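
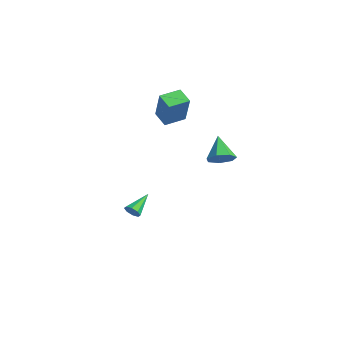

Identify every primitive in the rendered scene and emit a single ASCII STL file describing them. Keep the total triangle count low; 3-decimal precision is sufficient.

solid 
facet normal 0.392 -0.804 -0.447
outer loop
vertex -3.263 -0.037 -3.367
vertex -3.506 0.107 -3.839
vertex -3.02 0.213 -3.603
endloop
endfacet
facet normal 0.569 0.200 0.798
outer loop
vertex -3.263 -0.037 -3.367
vertex -3.02 0.213 -3.603
vertex -4.154 1.433 -3.101
endloop
endfacet
facet normal 0.393 -0.803 -0.448
outer loop
vertex -3.02 0.213 -3.603
vertex -3.506 0.107 -3.839
vertex -3.062 0.401 -3.977
endloop
endfacet
facet normal 0.758 0.613 0.223
outer loop
vertex -3.02 0.213 -3.603
vertex -3.062 0.401 -3.977
vertex -4.154 1.433 -3.101
endloop
endfacet
facet normal 0.393 -0.804 -0.446
outer loop
vertex -3.062 0.401 -3.977
vertex -3.506 0.107 -3.839
vertex -3.363 0.417 -4.271
endloop
endfacet
facet normal 0.437 0.804 -0.403
outer loop
vertex -3.062 0.401 -3.977
vertex -3.363 0.417 -4.271
vertex -4.154 1.433 -3.101
endloop
endfacet
facet normal 0.391 -0.804 -0.448
outer loop
vertex -3.363 0.417 -4.271
vertex -3.506 0.107 -3.839
vertex -3.748 0.252 -4.311
endloop
endfacet
facet normal -0.210 0.664 -0.718
outer loop
vertex -3.363 0.417 -4.271
vertex -3.748 0.252 -4.311
vertex -4.154 1.433 -3.101
endloop
endfacet
facet normal 0.394 -0.803 -0.448
outer loop
vertex -3.748 0.252 -4.311
vertex -3.506 0.107 -3.839
vertex -3.991 0.001 -4.075
endloop
endfacet
facet normal -0.800 0.272 -0.534
outer loop
vertex -3.748 0.252 -4.311
vertex -3.991 0.001 -4.075
vertex -4.154 1.433 -3.101
endloop
endfacet
facet normal 0.393 -0.803 -0.448
outer loop
vertex -3.991 0.001 -4.075
vertex -3.506 0.107 -3.839
vertex -3.949 -0.187 -3.701
endloop
endfacet
facet normal -0.989 -0.140 0.041
outer loop
vertex -3.991 0.001 -4.075
vertex -3.949 -0.187 -3.701
vertex -4.154 1.433 -3.101
endloop
endfacet
facet normal 0.393 -0.803 -0.448
outer loop
vertex -3.949 -0.187 -3.701
vertex -3.506 0.107 -3.839
vertex -3.648 -0.203 -3.408
endloop
endfacet
facet normal -0.667 -0.332 0.667
outer loop
vertex -3.949 -0.187 -3.701
vertex -3.648 -0.203 -3.408
vertex -4.154 1.433 -3.101
endloop
endfacet
facet normal 0.394 -0.803 -0.448
outer loop
vertex -3.648 -0.203 -3.408
vertex -3.506 0.107 -3.839
vertex -3.263 -0.037 -3.367
endloop
endfacet
facet normal -0.022 -0.191 0.981
outer loop
vertex -3.648 -0.203 -3.408
vertex -3.263 -0.037 -3.367
vertex -4.154 1.433 -3.101
endloop
endfacet
facet normal -0.913 -0.081 0.400
outer loop
vertex -3.999 2.101 4.834
vertex -4.058 3.433 4.97
vertex -4.846 2.258 2.93
endloop
endfacet
facet normal 0.044 -0.994 -0.101
outer loop
vertex -3.842 2.347 2.49
vertex -3.999 2.101 4.834
vertex -4.846 2.258 2.93
endloop
endfacet
facet normal -0.913 -0.081 0.400
outer loop
vertex -4.846 2.258 2.93
vertex -4.058 3.433 4.97
vertex -4.905 3.589 3.066
endloop
endfacet
facet normal -0.406 0.075 -0.911
outer loop
vertex -4.905 3.589 3.066
vertex -3.842 2.347 2.49
vertex -4.846 2.258 2.93
endloop
endfacet
facet normal 0.406 -0.075 0.911
outer loop
vertex -3.999 2.101 4.834
vertex -3.054 3.522 4.53
vertex -4.058 3.433 4.97
endloop
endfacet
facet normal 0.045 -0.994 -0.101
outer loop
vertex -2.995 2.191 4.394
vertex -3.999 2.101 4.834
vertex -3.842 2.347 2.49
endloop
endfacet
facet normal 0.406 -0.075 0.911
outer loop
vertex -2.995 2.191 4.394
vertex -3.054 3.522 4.53
vertex -3.999 2.101 4.834
endloop
endfacet
facet normal -0.044 0.994 0.101
outer loop
vertex -4.058 3.433 4.97
vertex -3.054 3.522 4.53
vertex -4.905 3.589 3.066
endloop
endfacet
facet normal -0.406 0.075 -0.911
outer loop
vertex -3.901 3.679 2.626
vertex -3.842 2.347 2.49
vertex -4.905 3.589 3.066
endloop
endfacet
facet normal -0.044 0.994 0.102
outer loop
vertex -4.905 3.589 3.066
vertex -3.054 3.522 4.53
vertex -3.901 3.679 2.626
endloop
endfacet
facet normal 0.913 0.081 -0.400
outer loop
vertex -3.901 3.679 2.626
vertex -2.995 2.191 4.394
vertex -3.842 2.347 2.49
endloop
endfacet
facet normal 0.913 0.081 -0.400
outer loop
vertex -3.054 3.522 4.53
vertex -2.995 2.191 4.394
vertex -3.901 3.679 2.626
endloop
endfacet
facet normal 0.713 -0.252 -0.654
outer loop
vertex 1.342 2.845 2.568
vertex 0.986 3.35 1.985
vertex 1.581 3.542 2.56
endloop
endfacet
facet normal 0.267 -0.080 0.960
outer loop
vertex 1.342 2.845 2.568
vertex 1.581 3.542 2.56
vertex -0.206 3.77 3.075
endloop
endfacet
facet normal 0.713 -0.252 -0.654
outer loop
vertex 1.581 3.542 2.56
vertex 0.986 3.35 1.985
vertex 1.372 4.095 2.119
endloop
endfacet
facet normal 0.284 0.661 0.694
outer loop
vertex 1.581 3.542 2.56
vertex 1.372 4.095 2.119
vertex -0.206 3.77 3.075
endloop
endfacet
facet normal 0.714 -0.253 -0.652
outer loop
vertex 1.372 4.095 2.119
vertex 0.986 3.35 1.985
vertex 0.873 4.086 1.576
endloop
endfacet
facet normal -0.137 0.985 0.109
outer loop
vertex 1.372 4.095 2.119
vertex 0.873 4.086 1.576
vertex -0.206 3.77 3.075
endloop
endfacet
facet normal 0.714 -0.253 -0.652
outer loop
vertex 0.873 4.086 1.576
vertex 0.986 3.35 1.985
vertex 0.459 3.523 1.341
endloop
endfacet
facet normal -0.678 0.645 -0.352
outer loop
vertex 0.873 4.086 1.576
vertex 0.459 3.523 1.341
vertex -0.206 3.77 3.075
endloop
endfacet
facet normal 0.715 -0.252 -0.653
outer loop
vertex 0.459 3.523 1.341
vertex 0.986 3.35 1.985
vertex 0.442 2.829 1.59
endloop
endfacet
facet normal -0.934 -0.100 -0.344
outer loop
vertex 0.459 3.523 1.341
vertex 0.442 2.829 1.59
vertex -0.206 3.77 3.075
endloop
endfacet
facet normal 0.715 -0.252 -0.652
outer loop
vertex 0.442 2.829 1.59
vertex 0.986 3.35 1.985
vertex 0.835 2.527 2.137
endloop
endfacet
facet normal -0.710 -0.692 0.128
outer loop
vertex 0.442 2.829 1.59
vertex 0.835 2.527 2.137
vertex -0.206 3.77 3.075
endloop
endfacet
facet normal 0.714 -0.252 -0.654
outer loop
vertex 0.835 2.527 2.137
vertex 0.986 3.35 1.985
vertex 1.342 2.845 2.568
endloop
endfacet
facet normal -0.175 -0.682 0.710
outer loop
vertex 0.835 2.527 2.137
vertex 1.342 2.845 2.568
vertex -0.206 3.77 3.075
endloop
endfacet

endsolid


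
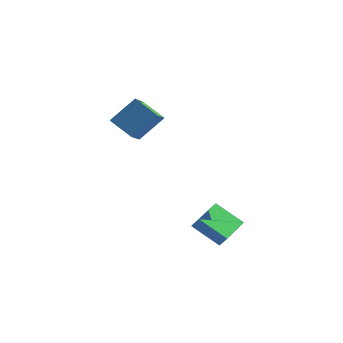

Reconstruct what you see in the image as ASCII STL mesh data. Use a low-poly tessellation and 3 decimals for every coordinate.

solid 
facet normal -0.572 0.108 -0.813
outer loop
vertex 0.991 -0.922 -3.213
vertex 1.073 1.175 -2.993
vertex 2.646 -0.865 -4.37
endloop
endfacet
facet normal -0.038 -0.994 -0.104
outer loop
vertex 3.127 -0.955 -3.687
vertex 0.991 -0.922 -3.213
vertex 2.646 -0.865 -4.37
endloop
endfacet
facet normal -0.572 0.108 -0.813
outer loop
vertex 2.646 -0.865 -4.37
vertex 1.073 1.175 -2.993
vertex 2.728 1.232 -4.15
endloop
endfacet
facet normal 0.819 0.028 -0.573
outer loop
vertex 2.728 1.232 -4.15
vertex 3.127 -0.955 -3.687
vertex 2.646 -0.865 -4.37
endloop
endfacet
facet normal -0.819 -0.028 0.573
outer loop
vertex 0.991 -0.922 -3.213
vertex 1.554 1.085 -2.31
vertex 1.073 1.175 -2.993
endloop
endfacet
facet normal -0.038 -0.994 -0.104
outer loop
vertex 1.472 -1.012 -2.53
vertex 0.991 -0.922 -3.213
vertex 3.127 -0.955 -3.687
endloop
endfacet
facet normal -0.819 -0.028 0.573
outer loop
vertex 1.472 -1.012 -2.53
vertex 1.554 1.085 -2.31
vertex 0.991 -0.922 -3.213
endloop
endfacet
facet normal 0.038 0.994 0.104
outer loop
vertex 1.073 1.175 -2.993
vertex 1.554 1.085 -2.31
vertex 2.728 1.232 -4.15
endloop
endfacet
facet normal 0.819 0.028 -0.573
outer loop
vertex 3.209 1.142 -3.467
vertex 3.127 -0.955 -3.687
vertex 2.728 1.232 -4.15
endloop
endfacet
facet normal 0.038 0.994 0.104
outer loop
vertex 2.728 1.232 -4.15
vertex 1.554 1.085 -2.31
vertex 3.209 1.142 -3.467
endloop
endfacet
facet normal 0.572 -0.108 0.813
outer loop
vertex 3.209 1.142 -3.467
vertex 1.472 -1.012 -2.53
vertex 3.127 -0.955 -3.687
endloop
endfacet
facet normal 0.572 -0.108 0.813
outer loop
vertex 1.554 1.085 -2.31
vertex 1.472 -1.012 -2.53
vertex 3.209 1.142 -3.467
endloop
endfacet
facet normal -0.505 -0.505 -0.700
outer loop
vertex -4.395 0.043 3.408
vertex -4.589 1.402 2.567
vertex -2.917 -0.268 2.565
endloop
endfacet
facet normal 0.121 -0.844 0.523
outer loop
vertex -1.871 0.778 4.013
vertex -4.395 0.043 3.408
vertex -2.917 -0.268 2.565
endloop
endfacet
facet normal -0.505 -0.505 -0.700
outer loop
vertex -2.917 -0.268 2.565
vertex -4.589 1.402 2.567
vertex -3.111 1.091 1.724
endloop
endfacet
facet normal 0.854 -0.180 -0.487
outer loop
vertex -3.111 1.091 1.724
vertex -1.871 0.778 4.013
vertex -2.917 -0.268 2.565
endloop
endfacet
facet normal -0.854 0.180 0.487
outer loop
vertex -4.395 0.043 3.408
vertex -3.543 2.448 4.015
vertex -4.589 1.402 2.567
endloop
endfacet
facet normal 0.121 -0.844 0.523
outer loop
vertex -3.349 1.089 4.856
vertex -4.395 0.043 3.408
vertex -1.871 0.778 4.013
endloop
endfacet
facet normal -0.854 0.180 0.487
outer loop
vertex -3.349 1.089 4.856
vertex -3.543 2.448 4.015
vertex -4.395 0.043 3.408
endloop
endfacet
facet normal -0.121 0.844 -0.523
outer loop
vertex -4.589 1.402 2.567
vertex -3.543 2.448 4.015
vertex -3.111 1.091 1.724
endloop
endfacet
facet normal 0.854 -0.180 -0.487
outer loop
vertex -2.065 2.137 3.172
vertex -1.871 0.778 4.013
vertex -3.111 1.091 1.724
endloop
endfacet
facet normal -0.121 0.844 -0.523
outer loop
vertex -3.111 1.091 1.724
vertex -3.543 2.448 4.015
vertex -2.065 2.137 3.172
endloop
endfacet
facet normal 0.505 0.505 0.700
outer loop
vertex -2.065 2.137 3.172
vertex -3.349 1.089 4.856
vertex -1.871 0.778 4.013
endloop
endfacet
facet normal 0.505 0.505 0.700
outer loop
vertex -3.543 2.448 4.015
vertex -3.349 1.089 4.856
vertex -2.065 2.137 3.172
endloop
endfacet

endsolid


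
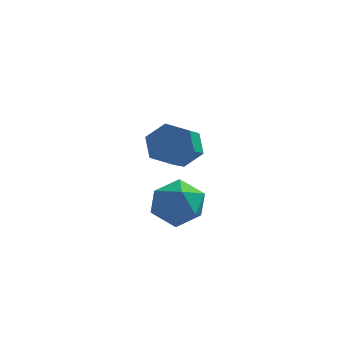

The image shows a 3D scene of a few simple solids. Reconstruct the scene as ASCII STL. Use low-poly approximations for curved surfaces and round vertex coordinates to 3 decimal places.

solid 
facet normal -0.736 0.436 -0.519
outer loop
vertex -1.704 0.121 0.33
vertex -2.33 -0.47 0.721
vertex -2.135 0.356 1.139
endloop
endfacet
facet normal -0.213 0.902 -0.376
outer loop
vertex -1.704 0.121 0.33
vertex -2.135 0.356 1.139
vertex -1.211 0.528 1.027
endloop
endfacet
facet normal 0.391 0.647 -0.654
outer loop
vertex -1.704 0.121 0.33
vertex -1.211 0.528 1.027
vertex -0.836 -0.191 0.54
endloop
endfacet
facet normal 0.244 0.025 -0.970
outer loop
vertex -1.704 0.121 0.33
vertex -0.836 -0.191 0.54
vertex -1.528 -0.808 0.35
endloop
endfacet
facet normal -0.454 -0.105 -0.885
outer loop
vertex -1.704 0.121 0.33
vertex -1.528 -0.808 0.35
vertex -2.33 -0.47 0.721
endloop
endfacet
facet normal -0.133 0.933 0.334
outer loop
vertex -1.211 0.528 1.027
vertex -2.135 0.356 1.139
vertex -1.532 0.188 1.85
endloop
endfacet
facet normal -0.978 0.179 0.103
outer loop
vertex -2.135 0.356 1.139
vertex -2.33 -0.47 0.721
vertex -2.224 -0.429 1.66
endloop
endfacet
facet normal -0.521 -0.698 -0.492
outer loop
vertex -2.33 -0.47 0.721
vertex -1.528 -0.808 0.35
vertex -1.849 -1.148 1.173
endloop
endfacet
facet normal 0.606 -0.486 -0.629
outer loop
vertex -1.528 -0.808 0.35
vertex -0.836 -0.191 0.54
vertex -0.925 -0.976 1.061
endloop
endfacet
facet normal 0.845 0.521 -0.118
outer loop
vertex -0.836 -0.191 0.54
vertex -1.211 0.528 1.027
vertex -0.73 -0.15 1.479
endloop
endfacet
facet normal -0.244 -0.025 0.970
outer loop
vertex -1.356 -0.741 1.87
vertex -1.532 0.188 1.85
vertex -2.224 -0.429 1.66
endloop
endfacet
facet normal -0.391 -0.647 0.654
outer loop
vertex -1.356 -0.741 1.87
vertex -2.224 -0.429 1.66
vertex -1.849 -1.148 1.173
endloop
endfacet
facet normal 0.213 -0.902 0.376
outer loop
vertex -1.356 -0.741 1.87
vertex -1.849 -1.148 1.173
vertex -0.925 -0.976 1.061
endloop
endfacet
facet normal 0.736 -0.436 0.519
outer loop
vertex -1.356 -0.741 1.87
vertex -0.925 -0.976 1.061
vertex -0.73 -0.15 1.479
endloop
endfacet
facet normal 0.454 0.105 0.885
outer loop
vertex -1.356 -0.741 1.87
vertex -0.73 -0.15 1.479
vertex -1.532 0.188 1.85
endloop
endfacet
facet normal -0.606 0.486 0.629
outer loop
vertex -2.224 -0.429 1.66
vertex -1.532 0.188 1.85
vertex -2.135 0.356 1.139
endloop
endfacet
facet normal -0.845 -0.521 0.118
outer loop
vertex -1.849 -1.148 1.173
vertex -2.224 -0.429 1.66
vertex -2.33 -0.47 0.721
endloop
endfacet
facet normal 0.133 -0.933 -0.334
outer loop
vertex -0.925 -0.976 1.061
vertex -1.849 -1.148 1.173
vertex -1.528 -0.808 0.35
endloop
endfacet
facet normal 0.978 -0.179 -0.103
outer loop
vertex -0.73 -0.15 1.479
vertex -0.925 -0.976 1.061
vertex -0.836 -0.191 0.54
endloop
endfacet
facet normal 0.521 0.698 0.492
outer loop
vertex -1.532 0.188 1.85
vertex -0.73 -0.15 1.479
vertex -1.211 0.528 1.027
endloop
endfacet
facet normal 0.078 0.841 -0.535
outer loop
vertex -1.347 3.861 1.809
vertex -1.94 3.597 1.308
vertex -2.131 4.038 1.973
endloop
endfacet
facet normal 0.284 0.496 0.821
outer loop
vertex -1.347 3.861 1.809
vertex -2.131 4.038 1.973
vertex -1.487 2.347 2.773
endloop
endfacet
facet normal 0.284 0.496 0.821
outer loop
vertex -1.487 2.347 2.773
vertex -2.131 4.038 1.973
vertex -2.271 2.524 2.937
endloop
endfacet
facet normal -0.078 -0.841 0.535
outer loop
vertex -1.487 2.347 2.773
vertex -2.271 2.524 2.937
vertex -2.08 2.083 2.272
endloop
endfacet
facet normal 0.078 0.841 -0.535
outer loop
vertex -2.131 4.038 1.973
vertex -1.94 3.597 1.308
vertex -2.724 3.774 1.472
endloop
endfacet
facet normal -0.686 0.435 0.583
outer loop
vertex -2.131 4.038 1.973
vertex -2.724 3.774 1.472
vertex -2.271 2.524 2.937
endloop
endfacet
facet normal -0.686 0.435 0.583
outer loop
vertex -2.271 2.524 2.937
vertex -2.724 3.774 1.472
vertex -2.864 2.26 2.436
endloop
endfacet
facet normal -0.078 -0.841 0.535
outer loop
vertex -2.271 2.524 2.937
vertex -2.864 2.26 2.436
vertex -2.08 2.083 2.272
endloop
endfacet
facet normal 0.078 0.841 -0.535
outer loop
vertex -2.724 3.774 1.472
vertex -1.94 3.597 1.308
vertex -2.533 3.333 0.807
endloop
endfacet
facet normal -0.969 -0.062 -0.238
outer loop
vertex -2.724 3.774 1.472
vertex -2.533 3.333 0.807
vertex -2.864 2.26 2.436
endloop
endfacet
facet normal -0.969 -0.062 -0.238
outer loop
vertex -2.864 2.26 2.436
vertex -2.533 3.333 0.807
vertex -2.673 1.819 1.771
endloop
endfacet
facet normal -0.078 -0.841 0.535
outer loop
vertex -2.864 2.26 2.436
vertex -2.673 1.819 1.771
vertex -2.08 2.083 2.272
endloop
endfacet
facet normal 0.078 0.841 -0.535
outer loop
vertex -2.533 3.333 0.807
vertex -1.94 3.597 1.308
vertex -1.749 3.156 0.643
endloop
endfacet
facet normal -0.284 -0.496 -0.821
outer loop
vertex -2.533 3.333 0.807
vertex -1.749 3.156 0.643
vertex -2.673 1.819 1.771
endloop
endfacet
facet normal -0.284 -0.496 -0.821
outer loop
vertex -2.673 1.819 1.771
vertex -1.749 3.156 0.643
vertex -1.889 1.642 1.607
endloop
endfacet
facet normal -0.078 -0.841 0.535
outer loop
vertex -2.673 1.819 1.771
vertex -1.889 1.642 1.607
vertex -2.08 2.083 2.272
endloop
endfacet
facet normal 0.078 0.841 -0.535
outer loop
vertex -1.749 3.156 0.643
vertex -1.94 3.597 1.308
vertex -1.156 3.42 1.144
endloop
endfacet
facet normal 0.686 -0.435 -0.583
outer loop
vertex -1.749 3.156 0.643
vertex -1.156 3.42 1.144
vertex -1.889 1.642 1.607
endloop
endfacet
facet normal 0.686 -0.435 -0.583
outer loop
vertex -1.889 1.642 1.607
vertex -1.156 3.42 1.144
vertex -1.296 1.906 2.108
endloop
endfacet
facet normal -0.078 -0.841 0.535
outer loop
vertex -1.889 1.642 1.607
vertex -1.296 1.906 2.108
vertex -2.08 2.083 2.272
endloop
endfacet
facet normal 0.078 0.841 -0.535
outer loop
vertex -1.156 3.42 1.144
vertex -1.94 3.597 1.308
vertex -1.347 3.861 1.809
endloop
endfacet
facet normal 0.969 0.062 0.238
outer loop
vertex -1.156 3.42 1.144
vertex -1.347 3.861 1.809
vertex -1.296 1.906 2.108
endloop
endfacet
facet normal 0.969 0.062 0.238
outer loop
vertex -1.296 1.906 2.108
vertex -1.347 3.861 1.809
vertex -1.487 2.347 2.773
endloop
endfacet
facet normal -0.078 -0.841 0.535
outer loop
vertex -1.296 1.906 2.108
vertex -1.487 2.347 2.773
vertex -2.08 2.083 2.272
endloop
endfacet

endsolid


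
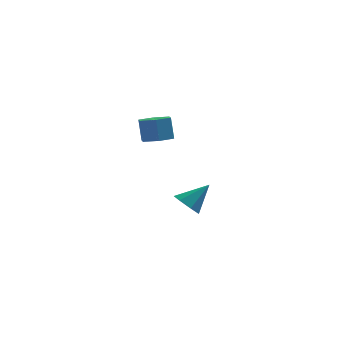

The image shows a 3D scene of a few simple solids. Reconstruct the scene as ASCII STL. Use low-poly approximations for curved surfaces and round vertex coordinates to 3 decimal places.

solid 
facet normal 0.083 -0.365 -0.927
outer loop
vertex -2.366 -2.05 2.275
vertex -3.154 -2.494 2.379
vertex -3.15 -1.647 2.046
endloop
endfacet
facet normal 0.502 0.819 -0.277
outer loop
vertex -2.366 -2.05 2.275
vertex -3.15 -1.647 2.046
vertex -2.479 -1.561 3.518
endloop
endfacet
facet normal 0.502 0.820 -0.277
outer loop
vertex -2.479 -1.561 3.518
vertex -3.15 -1.647 2.046
vertex -3.262 -1.159 3.289
endloop
endfacet
facet normal -0.084 0.364 0.928
outer loop
vertex -2.479 -1.561 3.518
vertex -3.262 -1.159 3.289
vertex -3.266 -2.006 3.621
endloop
endfacet
facet normal 0.085 -0.365 -0.927
outer loop
vertex -3.15 -1.647 2.046
vertex -3.154 -2.494 2.379
vertex -3.937 -2.092 2.149
endloop
endfacet
facet normal -0.495 0.793 -0.356
outer loop
vertex -3.15 -1.647 2.046
vertex -3.937 -2.092 2.149
vertex -3.262 -1.159 3.289
endloop
endfacet
facet normal -0.494 0.793 -0.357
outer loop
vertex -3.262 -1.159 3.289
vertex -3.937 -2.092 2.149
vertex -4.05 -1.603 3.392
endloop
endfacet
facet normal -0.084 0.364 0.928
outer loop
vertex -3.262 -1.159 3.289
vertex -4.05 -1.603 3.392
vertex -3.266 -2.006 3.621
endloop
endfacet
facet normal 0.085 -0.365 -0.927
outer loop
vertex -3.937 -2.092 2.149
vertex -3.154 -2.494 2.379
vertex -3.941 -2.939 2.482
endloop
endfacet
facet normal -0.996 -0.027 -0.080
outer loop
vertex -3.937 -2.092 2.149
vertex -3.941 -2.939 2.482
vertex -4.05 -1.603 3.392
endloop
endfacet
facet normal -0.996 -0.027 -0.080
outer loop
vertex -4.05 -1.603 3.392
vertex -3.941 -2.939 2.482
vertex -4.054 -2.45 3.725
endloop
endfacet
facet normal -0.083 0.365 0.927
outer loop
vertex -4.05 -1.603 3.392
vertex -4.054 -2.45 3.725
vertex -3.266 -2.006 3.621
endloop
endfacet
facet normal 0.084 -0.364 -0.928
outer loop
vertex -3.941 -2.939 2.482
vertex -3.154 -2.494 2.379
vertex -3.158 -3.341 2.711
endloop
endfacet
facet normal -0.502 -0.820 0.277
outer loop
vertex -3.941 -2.939 2.482
vertex -3.158 -3.341 2.711
vertex -4.054 -2.45 3.725
endloop
endfacet
facet normal -0.502 -0.819 0.276
outer loop
vertex -4.054 -2.45 3.725
vertex -3.158 -3.341 2.711
vertex -3.27 -2.853 3.954
endloop
endfacet
facet normal -0.083 0.365 0.927
outer loop
vertex -4.054 -2.45 3.725
vertex -3.27 -2.853 3.954
vertex -3.266 -2.006 3.621
endloop
endfacet
facet normal 0.084 -0.364 -0.928
outer loop
vertex -3.158 -3.341 2.711
vertex -3.154 -2.494 2.379
vertex -2.37 -2.897 2.608
endloop
endfacet
facet normal 0.494 -0.793 0.356
outer loop
vertex -3.158 -3.341 2.711
vertex -2.37 -2.897 2.608
vertex -3.27 -2.853 3.954
endloop
endfacet
facet normal 0.495 -0.792 0.357
outer loop
vertex -3.27 -2.853 3.954
vertex -2.37 -2.897 2.608
vertex -2.483 -2.408 3.851
endloop
endfacet
facet normal -0.085 0.365 0.927
outer loop
vertex -3.27 -2.853 3.954
vertex -2.483 -2.408 3.851
vertex -3.266 -2.006 3.621
endloop
endfacet
facet normal 0.083 -0.365 -0.927
outer loop
vertex -2.37 -2.897 2.608
vertex -3.154 -2.494 2.379
vertex -2.366 -2.05 2.275
endloop
endfacet
facet normal 0.996 0.027 0.080
outer loop
vertex -2.37 -2.897 2.608
vertex -2.366 -2.05 2.275
vertex -2.483 -2.408 3.851
endloop
endfacet
facet normal 0.996 0.027 0.080
outer loop
vertex -2.483 -2.408 3.851
vertex -2.366 -2.05 2.275
vertex -2.479 -1.561 3.518
endloop
endfacet
facet normal -0.085 0.365 0.927
outer loop
vertex -2.483 -2.408 3.851
vertex -2.479 -1.561 3.518
vertex -3.266 -2.006 3.621
endloop
endfacet
facet normal -0.695 -0.272 -0.665
outer loop
vertex -0.816 -0.48 -4.371
vertex -1.39 0.134 -4.022
vertex -0.787 0.239 -4.695
endloop
endfacet
facet normal 0.940 -0.170 -0.294
outer loop
vertex -0.816 -0.48 -4.371
vertex -0.787 0.239 -4.695
vertex -0.13 0.626 -2.818
endloop
endfacet
facet normal -0.695 -0.272 -0.665
outer loop
vertex -0.787 0.239 -4.695
vertex -1.39 0.134 -4.022
vertex -1.212 0.879 -4.512
endloop
endfacet
facet normal 0.720 0.585 -0.373
outer loop
vertex -0.787 0.239 -4.695
vertex -1.212 0.879 -4.512
vertex -0.13 0.626 -2.818
endloop
endfacet
facet normal -0.695 -0.271 -0.665
outer loop
vertex -1.212 0.879 -4.512
vertex -1.39 0.134 -4.022
vertex -1.771 0.958 -3.96
endloop
endfacet
facet normal 0.174 0.984 0.036
outer loop
vertex -1.212 0.879 -4.512
vertex -1.771 0.958 -3.96
vertex -0.13 0.626 -2.818
endloop
endfacet
facet normal -0.696 -0.272 -0.664
outer loop
vertex -1.771 0.958 -3.96
vertex -1.39 0.134 -4.022
vertex -2.042 0.416 -3.454
endloop
endfacet
facet normal -0.287 0.726 0.624
outer loop
vertex -1.771 0.958 -3.96
vertex -2.042 0.416 -3.454
vertex -0.13 0.626 -2.818
endloop
endfacet
facet normal -0.696 -0.272 -0.664
outer loop
vertex -2.042 0.416 -3.454
vertex -1.39 0.134 -4.022
vertex -1.822 -0.339 -3.375
endloop
endfacet
facet normal -0.316 0.007 0.949
outer loop
vertex -2.042 0.416 -3.454
vertex -1.822 -0.339 -3.375
vertex -0.13 0.626 -2.818
endloop
endfacet
facet normal -0.697 -0.272 -0.664
outer loop
vertex -1.822 -0.339 -3.375
vertex -1.39 0.134 -4.022
vertex -1.277 -0.737 -3.784
endloop
endfacet
facet normal 0.110 -0.635 0.765
outer loop
vertex -1.822 -0.339 -3.375
vertex -1.277 -0.737 -3.784
vertex -0.13 0.626 -2.818
endloop
endfacet
facet normal -0.695 -0.272 -0.665
outer loop
vertex -1.277 -0.737 -3.784
vertex -1.39 0.134 -4.022
vertex -0.816 -0.48 -4.371
endloop
endfacet
facet normal 0.668 -0.713 0.213
outer loop
vertex -1.277 -0.737 -3.784
vertex -0.816 -0.48 -4.371
vertex -0.13 0.626 -2.818
endloop
endfacet

endsolid


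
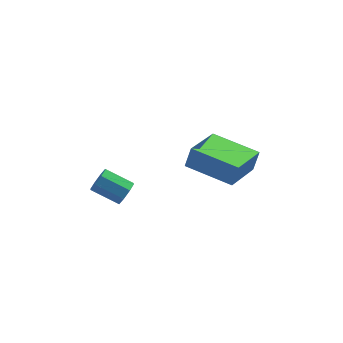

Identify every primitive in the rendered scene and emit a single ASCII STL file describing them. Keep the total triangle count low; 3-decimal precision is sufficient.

solid 
facet normal 0.859 -0.254 -0.445
outer loop
vertex -0.384 -3.631 -1.237
vertex -0.676 -3.743 -1.737
vertex -0.415 -3.268 -1.504
endloop
endfacet
facet normal 0.507 0.538 0.673
outer loop
vertex -0.384 -3.631 -1.237
vertex -0.415 -3.268 -1.504
vertex -1.492 -3.306 -0.662
endloop
endfacet
facet normal 0.507 0.538 0.673
outer loop
vertex -1.492 -3.306 -0.662
vertex -0.415 -3.268 -1.504
vertex -1.523 -2.943 -0.929
endloop
endfacet
facet normal -0.859 0.254 0.445
outer loop
vertex -1.492 -3.306 -0.662
vertex -1.523 -2.943 -0.929
vertex -1.784 -3.417 -1.163
endloop
endfacet
facet normal 0.858 -0.252 -0.447
outer loop
vertex -0.415 -3.268 -1.504
vertex -0.676 -3.743 -1.737
vertex -0.6 -3.183 -1.907
endloop
endfacet
facet normal 0.309 0.949 0.058
outer loop
vertex -0.415 -3.268 -1.504
vertex -0.6 -3.183 -1.907
vertex -1.523 -2.943 -0.929
endloop
endfacet
facet normal 0.310 0.949 0.060
outer loop
vertex -1.523 -2.943 -0.929
vertex -0.6 -3.183 -1.907
vertex -1.708 -2.857 -1.332
endloop
endfacet
facet normal -0.858 0.252 0.448
outer loop
vertex -1.523 -2.943 -0.929
vertex -1.708 -2.857 -1.332
vertex -1.784 -3.417 -1.163
endloop
endfacet
facet normal 0.859 -0.252 -0.446
outer loop
vertex -0.6 -3.183 -1.907
vertex -0.676 -3.743 -1.737
vertex -0.829 -3.426 -2.211
endloop
endfacet
facet normal -0.070 0.804 -0.590
outer loop
vertex -0.6 -3.183 -1.907
vertex -0.829 -3.426 -2.211
vertex -1.708 -2.857 -1.332
endloop
endfacet
facet normal -0.070 0.804 -0.590
outer loop
vertex -1.708 -2.857 -1.332
vertex -0.829 -3.426 -2.211
vertex -1.937 -3.1 -1.636
endloop
endfacet
facet normal -0.859 0.251 0.446
outer loop
vertex -1.708 -2.857 -1.332
vertex -1.937 -3.1 -1.636
vertex -1.784 -3.417 -1.163
endloop
endfacet
facet normal 0.859 -0.251 -0.445
outer loop
vertex -0.829 -3.426 -2.211
vertex -0.676 -3.743 -1.737
vertex -0.968 -3.854 -2.238
endloop
endfacet
facet normal -0.408 0.189 -0.893
outer loop
vertex -0.829 -3.426 -2.211
vertex -0.968 -3.854 -2.238
vertex -1.937 -3.1 -1.636
endloop
endfacet
facet normal -0.408 0.188 -0.893
outer loop
vertex -1.937 -3.1 -1.636
vertex -0.968 -3.854 -2.238
vertex -2.076 -3.529 -1.663
endloop
endfacet
facet normal -0.859 0.250 0.446
outer loop
vertex -1.937 -3.1 -1.636
vertex -2.076 -3.529 -1.663
vertex -1.784 -3.417 -1.163
endloop
endfacet
facet normal 0.859 -0.254 -0.445
outer loop
vertex -0.968 -3.854 -2.238
vertex -0.676 -3.743 -1.737
vertex -0.937 -4.217 -1.971
endloop
endfacet
facet normal -0.507 -0.538 -0.673
outer loop
vertex -0.968 -3.854 -2.238
vertex -0.937 -4.217 -1.971
vertex -2.076 -3.529 -1.663
endloop
endfacet
facet normal -0.507 -0.538 -0.673
outer loop
vertex -2.076 -3.529 -1.663
vertex -0.937 -4.217 -1.971
vertex -2.045 -3.892 -1.396
endloop
endfacet
facet normal -0.859 0.254 0.445
outer loop
vertex -2.076 -3.529 -1.663
vertex -2.045 -3.892 -1.396
vertex -1.784 -3.417 -1.163
endloop
endfacet
facet normal 0.858 -0.252 -0.448
outer loop
vertex -0.937 -4.217 -1.971
vertex -0.676 -3.743 -1.737
vertex -0.752 -4.303 -1.568
endloop
endfacet
facet normal -0.310 -0.949 -0.060
outer loop
vertex -0.937 -4.217 -1.971
vertex -0.752 -4.303 -1.568
vertex -2.045 -3.892 -1.396
endloop
endfacet
facet normal -0.309 -0.949 -0.058
outer loop
vertex -2.045 -3.892 -1.396
vertex -0.752 -4.303 -1.568
vertex -1.86 -3.977 -0.993
endloop
endfacet
facet normal -0.858 0.252 0.447
outer loop
vertex -2.045 -3.892 -1.396
vertex -1.86 -3.977 -0.993
vertex -1.784 -3.417 -1.163
endloop
endfacet
facet normal 0.859 -0.251 -0.446
outer loop
vertex -0.752 -4.303 -1.568
vertex -0.676 -3.743 -1.737
vertex -0.523 -4.06 -1.264
endloop
endfacet
facet normal 0.070 -0.804 0.590
outer loop
vertex -0.752 -4.303 -1.568
vertex -0.523 -4.06 -1.264
vertex -1.86 -3.977 -0.993
endloop
endfacet
facet normal 0.070 -0.804 0.590
outer loop
vertex -1.86 -3.977 -0.993
vertex -0.523 -4.06 -1.264
vertex -1.631 -3.734 -0.689
endloop
endfacet
facet normal -0.859 0.252 0.446
outer loop
vertex -1.86 -3.977 -0.993
vertex -1.631 -3.734 -0.689
vertex -1.784 -3.417 -1.163
endloop
endfacet
facet normal 0.859 -0.250 -0.446
outer loop
vertex -0.523 -4.06 -1.264
vertex -0.676 -3.743 -1.737
vertex -0.384 -3.631 -1.237
endloop
endfacet
facet normal 0.408 -0.188 0.893
outer loop
vertex -0.523 -4.06 -1.264
vertex -0.384 -3.631 -1.237
vertex -1.631 -3.734 -0.689
endloop
endfacet
facet normal 0.408 -0.189 0.893
outer loop
vertex -1.631 -3.734 -0.689
vertex -0.384 -3.631 -1.237
vertex -1.492 -3.306 -0.662
endloop
endfacet
facet normal -0.859 0.251 0.445
outer loop
vertex -1.631 -3.734 -0.689
vertex -1.492 -3.306 -0.662
vertex -1.784 -3.417 -1.163
endloop
endfacet
facet normal -0.869 0.475 0.138
outer loop
vertex 1.801 -1.93 -0.485
vertex 2.666 -0.2 -0.992
vertex 1.563 -2.089 -1.433
endloop
endfacet
facet normal -0.432 -0.865 0.254
outer loop
vertex 3.414 -3.1 -1.728
vertex 1.801 -1.93 -0.485
vertex 1.563 -2.089 -1.433
endloop
endfacet
facet normal -0.869 0.475 0.139
outer loop
vertex 1.563 -2.089 -1.433
vertex 2.666 -0.2 -0.992
vertex 2.428 -0.358 -1.94
endloop
endfacet
facet normal -0.240 -0.160 -0.957
outer loop
vertex 2.428 -0.358 -1.94
vertex 3.414 -3.1 -1.728
vertex 1.563 -2.089 -1.433
endloop
endfacet
facet normal 0.240 0.160 0.957
outer loop
vertex 1.801 -1.93 -0.485
vertex 4.517 -1.211 -1.287
vertex 2.666 -0.2 -0.992
endloop
endfacet
facet normal -0.433 -0.865 0.253
outer loop
vertex 3.652 -2.942 -0.78
vertex 1.801 -1.93 -0.485
vertex 3.414 -3.1 -1.728
endloop
endfacet
facet normal 0.240 0.160 0.957
outer loop
vertex 3.652 -2.942 -0.78
vertex 4.517 -1.211 -1.287
vertex 1.801 -1.93 -0.485
endloop
endfacet
facet normal 0.432 0.865 -0.253
outer loop
vertex 2.666 -0.2 -0.992
vertex 4.517 -1.211 -1.287
vertex 2.428 -0.358 -1.94
endloop
endfacet
facet normal -0.240 -0.160 -0.957
outer loop
vertex 4.279 -1.37 -2.235
vertex 3.414 -3.1 -1.728
vertex 2.428 -0.358 -1.94
endloop
endfacet
facet normal 0.433 0.865 -0.254
outer loop
vertex 2.428 -0.358 -1.94
vertex 4.517 -1.211 -1.287
vertex 4.279 -1.37 -2.235
endloop
endfacet
facet normal 0.869 -0.475 -0.139
outer loop
vertex 4.279 -1.37 -2.235
vertex 3.652 -2.942 -0.78
vertex 3.414 -3.1 -1.728
endloop
endfacet
facet normal 0.869 -0.475 -0.139
outer loop
vertex 4.517 -1.211 -1.287
vertex 3.652 -2.942 -0.78
vertex 4.279 -1.37 -2.235
endloop
endfacet

endsolid


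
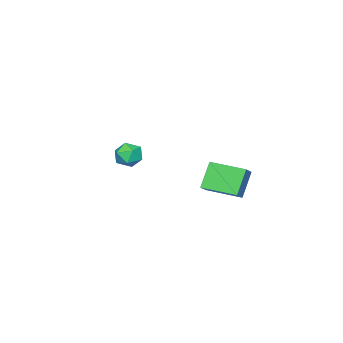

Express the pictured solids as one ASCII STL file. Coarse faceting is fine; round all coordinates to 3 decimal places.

solid 
facet normal -0.566 -0.080 0.820
outer loop
vertex 1.424 2.579 -2.192
vertex 0.877 4.65 -2.367
vertex 0.445 2.26 -2.899
endloop
endfacet
facet normal 0.255 -0.963 0.082
outer loop
vertex 1.503 2.41 -4.433
vertex 1.424 2.579 -2.192
vertex 0.445 2.26 -2.899
endloop
endfacet
facet normal -0.566 -0.080 0.821
outer loop
vertex 0.445 2.26 -2.899
vertex 0.877 4.65 -2.367
vertex -0.103 4.331 -3.074
endloop
endfacet
facet normal -0.784 -0.255 -0.566
outer loop
vertex -0.103 4.331 -3.074
vertex 1.503 2.41 -4.433
vertex 0.445 2.26 -2.899
endloop
endfacet
facet normal 0.784 0.255 0.566
outer loop
vertex 1.424 2.579 -2.192
vertex 1.935 4.8 -3.901
vertex 0.877 4.65 -2.367
endloop
endfacet
facet normal 0.255 -0.964 0.082
outer loop
vertex 2.483 2.729 -3.726
vertex 1.424 2.579 -2.192
vertex 1.503 2.41 -4.433
endloop
endfacet
facet normal 0.784 0.255 0.566
outer loop
vertex 2.483 2.729 -3.726
vertex 1.935 4.8 -3.901
vertex 1.424 2.579 -2.192
endloop
endfacet
facet normal -0.255 0.964 -0.082
outer loop
vertex 0.877 4.65 -2.367
vertex 1.935 4.8 -3.901
vertex -0.103 4.331 -3.074
endloop
endfacet
facet normal -0.784 -0.255 -0.566
outer loop
vertex 0.956 4.481 -4.608
vertex 1.503 2.41 -4.433
vertex -0.103 4.331 -3.074
endloop
endfacet
facet normal -0.255 0.964 -0.082
outer loop
vertex -0.103 4.331 -3.074
vertex 1.935 4.8 -3.901
vertex 0.956 4.481 -4.608
endloop
endfacet
facet normal 0.566 0.080 -0.821
outer loop
vertex 0.956 4.481 -4.608
vertex 2.483 2.729 -3.726
vertex 1.503 2.41 -4.433
endloop
endfacet
facet normal 0.566 0.080 -0.820
outer loop
vertex 1.935 4.8 -3.901
vertex 2.483 2.729 -3.726
vertex 0.956 4.481 -4.608
endloop
endfacet
facet normal -0.169 0.321 0.932
outer loop
vertex 0.998 -3.155 -3.196
vertex 0.051 -3.314 -3.313
vertex 0.62 -4.016 -2.968
endloop
endfacet
facet normal 0.477 0.023 0.879
outer loop
vertex 0.998 -3.155 -3.196
vertex 0.62 -4.016 -2.968
vertex 1.469 -3.967 -3.43
endloop
endfacet
facet normal 0.844 0.380 0.379
outer loop
vertex 0.998 -3.155 -3.196
vertex 1.469 -3.967 -3.43
vertex 1.423 -3.235 -4.061
endloop
endfacet
facet normal 0.423 0.897 0.125
outer loop
vertex 0.998 -3.155 -3.196
vertex 1.423 -3.235 -4.061
vertex 0.547 -2.832 -3.989
endloop
endfacet
facet normal -0.202 0.861 0.466
outer loop
vertex 0.998 -3.155 -3.196
vertex 0.547 -2.832 -3.989
vertex 0.051 -3.314 -3.313
endloop
endfacet
facet normal 0.393 -0.648 0.653
outer loop
vertex 1.469 -3.967 -3.43
vertex 0.62 -4.016 -2.968
vertex 0.813 -4.628 -3.691
endloop
endfacet
facet normal -0.653 -0.166 0.739
outer loop
vertex 0.62 -4.016 -2.968
vertex 0.051 -3.314 -3.313
vertex -0.063 -4.225 -3.619
endloop
endfacet
facet normal -0.707 0.707 -0.014
outer loop
vertex 0.051 -3.314 -3.313
vertex 0.547 -2.832 -3.989
vertex -0.109 -3.493 -4.25
endloop
endfacet
facet normal 0.306 0.765 -0.566
outer loop
vertex 0.547 -2.832 -3.989
vertex 1.423 -3.235 -4.061
vertex 0.74 -3.444 -4.712
endloop
endfacet
facet normal 0.985 -0.071 -0.155
outer loop
vertex 1.423 -3.235 -4.061
vertex 1.469 -3.967 -3.43
vertex 1.309 -4.146 -4.367
endloop
endfacet
facet normal -0.423 -0.897 -0.125
outer loop
vertex 0.362 -4.305 -4.484
vertex 0.813 -4.628 -3.691
vertex -0.063 -4.225 -3.619
endloop
endfacet
facet normal -0.844 -0.380 -0.379
outer loop
vertex 0.362 -4.305 -4.484
vertex -0.063 -4.225 -3.619
vertex -0.109 -3.493 -4.25
endloop
endfacet
facet normal -0.477 -0.023 -0.879
outer loop
vertex 0.362 -4.305 -4.484
vertex -0.109 -3.493 -4.25
vertex 0.74 -3.444 -4.712
endloop
endfacet
facet normal 0.169 -0.321 -0.932
outer loop
vertex 0.362 -4.305 -4.484
vertex 0.74 -3.444 -4.712
vertex 1.309 -4.146 -4.367
endloop
endfacet
facet normal 0.202 -0.861 -0.466
outer loop
vertex 0.362 -4.305 -4.484
vertex 1.309 -4.146 -4.367
vertex 0.813 -4.628 -3.691
endloop
endfacet
facet normal -0.306 -0.765 0.566
outer loop
vertex -0.063 -4.225 -3.619
vertex 0.813 -4.628 -3.691
vertex 0.62 -4.016 -2.968
endloop
endfacet
facet normal -0.985 0.071 0.155
outer loop
vertex -0.109 -3.493 -4.25
vertex -0.063 -4.225 -3.619
vertex 0.051 -3.314 -3.313
endloop
endfacet
facet normal -0.393 0.648 -0.653
outer loop
vertex 0.74 -3.444 -4.712
vertex -0.109 -3.493 -4.25
vertex 0.547 -2.832 -3.989
endloop
endfacet
facet normal 0.653 0.166 -0.739
outer loop
vertex 1.309 -4.146 -4.367
vertex 0.74 -3.444 -4.712
vertex 1.423 -3.235 -4.061
endloop
endfacet
facet normal 0.707 -0.707 0.014
outer loop
vertex 0.813 -4.628 -3.691
vertex 1.309 -4.146 -4.367
vertex 1.469 -3.967 -3.43
endloop
endfacet

endsolid


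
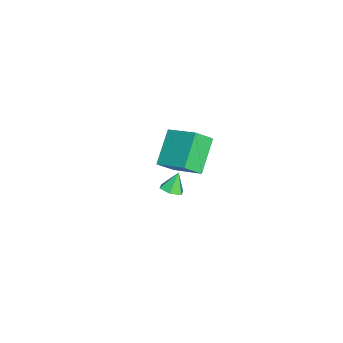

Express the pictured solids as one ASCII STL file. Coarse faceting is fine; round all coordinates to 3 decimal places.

solid 
facet normal 0.438 -0.252 -0.863
outer loop
vertex 3.657 -1.486 1.879
vertex 3.102 -1.503 1.602
vertex 3.427 -0.975 1.613
endloop
endfacet
facet normal 0.533 0.567 0.628
outer loop
vertex 3.657 -1.486 1.879
vertex 3.427 -0.975 1.613
vertex 2.638 -1.237 2.518
endloop
endfacet
facet normal 0.437 -0.251 -0.864
outer loop
vertex 3.427 -0.975 1.613
vertex 3.102 -1.503 1.602
vertex 2.872 -0.992 1.337
endloop
endfacet
facet normal -0.119 0.977 0.179
outer loop
vertex 3.427 -0.975 1.613
vertex 2.872 -0.992 1.337
vertex 2.638 -1.237 2.518
endloop
endfacet
facet normal 0.437 -0.251 -0.864
outer loop
vertex 2.872 -0.992 1.337
vertex 3.102 -1.503 1.602
vertex 2.547 -1.52 1.326
endloop
endfacet
facet normal -0.850 0.524 -0.060
outer loop
vertex 2.872 -0.992 1.337
vertex 2.547 -1.52 1.326
vertex 2.638 -1.237 2.518
endloop
endfacet
facet normal 0.437 -0.253 -0.863
outer loop
vertex 2.547 -1.52 1.326
vertex 3.102 -1.503 1.602
vertex 2.777 -2.031 1.592
endloop
endfacet
facet normal -0.928 -0.339 0.151
outer loop
vertex 2.547 -1.52 1.326
vertex 2.777 -2.031 1.592
vertex 2.638 -1.237 2.518
endloop
endfacet
facet normal 0.437 -0.253 -0.863
outer loop
vertex 2.777 -2.031 1.592
vertex 3.102 -1.503 1.602
vertex 3.332 -2.014 1.868
endloop
endfacet
facet normal -0.276 -0.750 0.601
outer loop
vertex 2.777 -2.031 1.592
vertex 3.332 -2.014 1.868
vertex 2.638 -1.237 2.518
endloop
endfacet
facet normal 0.438 -0.252 -0.863
outer loop
vertex 3.332 -2.014 1.868
vertex 3.102 -1.503 1.602
vertex 3.657 -1.486 1.879
endloop
endfacet
facet normal 0.454 -0.297 0.840
outer loop
vertex 3.332 -2.014 1.868
vertex 3.657 -1.486 1.879
vertex 2.638 -1.237 2.518
endloop
endfacet
facet normal -0.405 0.626 -0.666
outer loop
vertex -4.498 -2.153 -1.584
vertex -3.546 -0.577 -0.681
vertex -2.804 -2.434 -2.878
endloop
endfacet
facet normal -0.464 -0.768 -0.441
outer loop
vertex -2.294 -3.223 -2.039
vertex -4.498 -2.153 -1.584
vertex -2.804 -2.434 -2.878
endloop
endfacet
facet normal -0.405 0.626 -0.666
outer loop
vertex -2.804 -2.434 -2.878
vertex -3.546 -0.577 -0.681
vertex -1.852 -0.858 -1.975
endloop
endfacet
facet normal 0.788 -0.131 -0.602
outer loop
vertex -1.852 -0.858 -1.975
vertex -2.294 -3.223 -2.039
vertex -2.804 -2.434 -2.878
endloop
endfacet
facet normal -0.788 0.131 0.602
outer loop
vertex -4.498 -2.153 -1.584
vertex -3.036 -1.366 0.158
vertex -3.546 -0.577 -0.681
endloop
endfacet
facet normal -0.464 -0.768 -0.441
outer loop
vertex -3.988 -2.942 -0.745
vertex -4.498 -2.153 -1.584
vertex -2.294 -3.223 -2.039
endloop
endfacet
facet normal -0.788 0.131 0.602
outer loop
vertex -3.988 -2.942 -0.745
vertex -3.036 -1.366 0.158
vertex -4.498 -2.153 -1.584
endloop
endfacet
facet normal 0.464 0.768 0.441
outer loop
vertex -3.546 -0.577 -0.681
vertex -3.036 -1.366 0.158
vertex -1.852 -0.858 -1.975
endloop
endfacet
facet normal 0.788 -0.131 -0.602
outer loop
vertex -1.342 -1.647 -1.136
vertex -2.294 -3.223 -2.039
vertex -1.852 -0.858 -1.975
endloop
endfacet
facet normal 0.464 0.768 0.441
outer loop
vertex -1.852 -0.858 -1.975
vertex -3.036 -1.366 0.158
vertex -1.342 -1.647 -1.136
endloop
endfacet
facet normal 0.405 -0.626 0.666
outer loop
vertex -1.342 -1.647 -1.136
vertex -3.988 -2.942 -0.745
vertex -2.294 -3.223 -2.039
endloop
endfacet
facet normal 0.405 -0.626 0.666
outer loop
vertex -3.036 -1.366 0.158
vertex -3.988 -2.942 -0.745
vertex -1.342 -1.647 -1.136
endloop
endfacet

endsolid


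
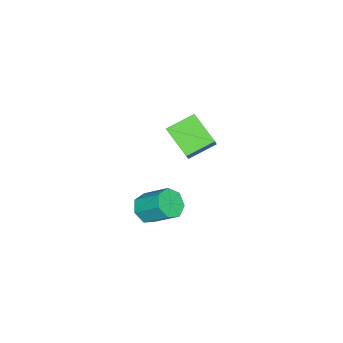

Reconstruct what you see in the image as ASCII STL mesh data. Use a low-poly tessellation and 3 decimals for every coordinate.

solid 
facet normal -0.620 -0.215 -0.755
outer loop
vertex -4.002 0.521 0.681
vertex -5.133 1.499 1.331
vertex -3.305 1.985 -0.309
endloop
endfacet
facet normal 0.694 -0.600 -0.399
outer loop
vertex -2.567 2.241 0.589
vertex -4.002 0.521 0.681
vertex -3.305 1.985 -0.309
endloop
endfacet
facet normal -0.620 -0.215 -0.755
outer loop
vertex -3.305 1.985 -0.309
vertex -5.133 1.499 1.331
vertex -4.435 2.963 0.341
endloop
endfacet
facet normal 0.367 0.770 -0.521
outer loop
vertex -4.435 2.963 0.341
vertex -2.567 2.241 0.589
vertex -3.305 1.985 -0.309
endloop
endfacet
facet normal -0.367 -0.771 0.521
outer loop
vertex -4.002 0.521 0.681
vertex -4.395 1.755 2.229
vertex -5.133 1.499 1.331
endloop
endfacet
facet normal 0.694 -0.600 -0.398
outer loop
vertex -3.265 0.777 1.579
vertex -4.002 0.521 0.681
vertex -2.567 2.241 0.589
endloop
endfacet
facet normal -0.367 -0.771 0.521
outer loop
vertex -3.265 0.777 1.579
vertex -4.395 1.755 2.229
vertex -4.002 0.521 0.681
endloop
endfacet
facet normal -0.693 0.600 0.399
outer loop
vertex -5.133 1.499 1.331
vertex -4.395 1.755 2.229
vertex -4.435 2.963 0.341
endloop
endfacet
facet normal 0.367 0.771 -0.521
outer loop
vertex -3.698 3.219 1.239
vertex -2.567 2.241 0.589
vertex -4.435 2.963 0.341
endloop
endfacet
facet normal -0.694 0.600 0.398
outer loop
vertex -4.435 2.963 0.341
vertex -4.395 1.755 2.229
vertex -3.698 3.219 1.239
endloop
endfacet
facet normal 0.620 0.215 0.755
outer loop
vertex -3.698 3.219 1.239
vertex -3.265 0.777 1.579
vertex -2.567 2.241 0.589
endloop
endfacet
facet normal 0.620 0.215 0.755
outer loop
vertex -4.395 1.755 2.229
vertex -3.265 0.777 1.579
vertex -3.698 3.219 1.239
endloop
endfacet
facet normal -0.050 -0.784 -0.618
outer loop
vertex 2.763 2.255 0.633
vertex 1.988 2.485 0.404
vertex 2.723 2.707 0.063
endloop
endfacet
facet normal 0.997 -0.005 -0.074
outer loop
vertex 2.763 2.255 0.633
vertex 2.723 2.707 0.063
vertex 2.847 3.566 1.664
endloop
endfacet
facet normal 0.997 -0.004 -0.075
outer loop
vertex 2.847 3.566 1.664
vertex 2.723 2.707 0.063
vertex 2.806 4.017 1.094
endloop
endfacet
facet normal 0.050 0.785 0.617
outer loop
vertex 2.847 3.566 1.664
vertex 2.806 4.017 1.094
vertex 2.072 3.795 1.436
endloop
endfacet
facet normal -0.049 -0.785 -0.617
outer loop
vertex 2.723 2.707 0.063
vertex 1.988 2.485 0.404
vertex 2.129 2.991 -0.251
endloop
endfacet
facet normal 0.578 0.482 -0.658
outer loop
vertex 2.723 2.707 0.063
vertex 2.129 2.991 -0.251
vertex 2.806 4.017 1.094
endloop
endfacet
facet normal 0.579 0.481 -0.658
outer loop
vertex 2.806 4.017 1.094
vertex 2.129 2.991 -0.251
vertex 2.213 4.302 0.78
endloop
endfacet
facet normal 0.050 0.785 0.617
outer loop
vertex 2.806 4.017 1.094
vertex 2.213 4.302 0.78
vertex 2.072 3.795 1.436
endloop
endfacet
facet normal -0.050 -0.785 -0.617
outer loop
vertex 2.129 2.991 -0.251
vertex 1.988 2.485 0.404
vertex 1.429 2.894 -0.071
endloop
endfacet
facet normal -0.276 0.605 -0.747
outer loop
vertex 2.129 2.991 -0.251
vertex 1.429 2.894 -0.071
vertex 2.213 4.302 0.78
endloop
endfacet
facet normal -0.276 0.605 -0.747
outer loop
vertex 2.213 4.302 0.78
vertex 1.429 2.894 -0.071
vertex 1.513 4.205 0.96
endloop
endfacet
facet normal 0.050 0.785 0.617
outer loop
vertex 2.213 4.302 0.78
vertex 1.513 4.205 0.96
vertex 2.072 3.795 1.436
endloop
endfacet
facet normal -0.050 -0.785 -0.617
outer loop
vertex 1.429 2.894 -0.071
vertex 1.988 2.485 0.404
vertex 1.15 2.489 0.467
endloop
endfacet
facet normal -0.922 0.273 -0.273
outer loop
vertex 1.429 2.894 -0.071
vertex 1.15 2.489 0.467
vertex 1.513 4.205 0.96
endloop
endfacet
facet normal -0.922 0.273 -0.273
outer loop
vertex 1.513 4.205 0.96
vertex 1.15 2.489 0.467
vertex 1.234 3.8 1.498
endloop
endfacet
facet normal 0.050 0.785 0.617
outer loop
vertex 1.513 4.205 0.96
vertex 1.234 3.8 1.498
vertex 2.072 3.795 1.436
endloop
endfacet
facet normal -0.050 -0.785 -0.618
outer loop
vertex 1.15 2.489 0.467
vertex 1.988 2.485 0.404
vertex 1.502 2.08 0.958
endloop
endfacet
facet normal -0.874 -0.264 0.407
outer loop
vertex 1.15 2.489 0.467
vertex 1.502 2.08 0.958
vertex 1.234 3.8 1.498
endloop
endfacet
facet normal -0.874 -0.264 0.407
outer loop
vertex 1.234 3.8 1.498
vertex 1.502 2.08 0.958
vertex 1.586 3.391 1.989
endloop
endfacet
facet normal 0.050 0.785 0.618
outer loop
vertex 1.234 3.8 1.498
vertex 1.586 3.391 1.989
vertex 2.072 3.795 1.436
endloop
endfacet
facet normal -0.050 -0.785 -0.618
outer loop
vertex 1.502 2.08 0.958
vertex 1.988 2.485 0.404
vertex 2.22 1.976 1.032
endloop
endfacet
facet normal -0.168 -0.603 0.780
outer loop
vertex 1.502 2.08 0.958
vertex 2.22 1.976 1.032
vertex 1.586 3.391 1.989
endloop
endfacet
facet normal -0.168 -0.603 0.780
outer loop
vertex 1.586 3.391 1.989
vertex 2.22 1.976 1.032
vertex 2.304 3.287 2.063
endloop
endfacet
facet normal 0.050 0.785 0.617
outer loop
vertex 1.586 3.391 1.989
vertex 2.304 3.287 2.063
vertex 2.072 3.795 1.436
endloop
endfacet
facet normal -0.050 -0.785 -0.618
outer loop
vertex 2.22 1.976 1.032
vertex 1.988 2.485 0.404
vertex 2.763 2.255 0.633
endloop
endfacet
facet normal 0.666 -0.487 0.565
outer loop
vertex 2.22 1.976 1.032
vertex 2.763 2.255 0.633
vertex 2.304 3.287 2.063
endloop
endfacet
facet normal 0.666 -0.487 0.565
outer loop
vertex 2.304 3.287 2.063
vertex 2.763 2.255 0.633
vertex 2.847 3.566 1.664
endloop
endfacet
facet normal 0.050 0.785 0.617
outer loop
vertex 2.304 3.287 2.063
vertex 2.847 3.566 1.664
vertex 2.072 3.795 1.436
endloop
endfacet

endsolid


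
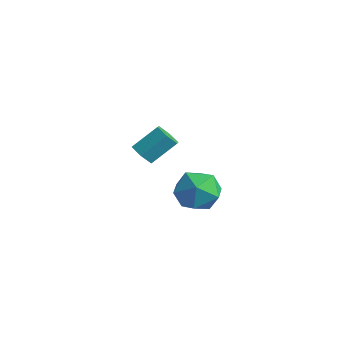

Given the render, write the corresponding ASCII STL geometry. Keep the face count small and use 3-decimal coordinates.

solid 
facet normal -0.319 0.423 0.848
outer loop
vertex -1.154 3.164 0.11
vertex -1.006 2.322 0.585
vertex -0.288 2.982 0.526
endloop
endfacet
facet normal -0.012 0.906 0.422
outer loop
vertex -1.154 3.164 0.11
vertex -0.288 2.982 0.526
vertex -0.327 3.394 -0.36
endloop
endfacet
facet normal -0.366 0.909 -0.199
outer loop
vertex -1.154 3.164 0.11
vertex -0.327 3.394 -0.36
vertex -1.071 2.988 -0.849
endloop
endfacet
facet normal -0.891 0.426 -0.155
outer loop
vertex -1.154 3.164 0.11
vertex -1.071 2.988 -0.849
vertex -1.49 2.325 -0.265
endloop
endfacet
facet normal -0.862 0.126 0.491
outer loop
vertex -1.154 3.164 0.11
vertex -1.49 2.325 -0.265
vertex -1.006 2.322 0.585
endloop
endfacet
facet normal 0.656 0.695 0.294
outer loop
vertex -0.327 3.394 -0.36
vertex -0.288 2.982 0.526
vertex 0.33 2.695 -0.175
endloop
endfacet
facet normal 0.161 -0.087 0.983
outer loop
vertex -0.288 2.982 0.526
vertex -1.006 2.322 0.585
vertex -0.089 2.032 0.409
endloop
endfacet
facet normal -0.717 -0.566 0.406
outer loop
vertex -1.006 2.322 0.585
vertex -1.49 2.325 -0.265
vertex -0.833 1.626 -0.08
endloop
endfacet
facet normal -0.764 -0.081 -0.640
outer loop
vertex -1.49 2.325 -0.265
vertex -1.071 2.988 -0.849
vertex -0.872 2.038 -0.966
endloop
endfacet
facet normal 0.085 0.699 -0.710
outer loop
vertex -1.071 2.988 -0.849
vertex -0.327 3.394 -0.36
vertex -0.154 2.698 -1.025
endloop
endfacet
facet normal 0.891 -0.426 0.155
outer loop
vertex -0.006 1.856 -0.55
vertex 0.33 2.695 -0.175
vertex -0.089 2.032 0.409
endloop
endfacet
facet normal 0.366 -0.909 0.199
outer loop
vertex -0.006 1.856 -0.55
vertex -0.089 2.032 0.409
vertex -0.833 1.626 -0.08
endloop
endfacet
facet normal 0.012 -0.906 -0.422
outer loop
vertex -0.006 1.856 -0.55
vertex -0.833 1.626 -0.08
vertex -0.872 2.038 -0.966
endloop
endfacet
facet normal 0.319 -0.423 -0.848
outer loop
vertex -0.006 1.856 -0.55
vertex -0.872 2.038 -0.966
vertex -0.154 2.698 -1.025
endloop
endfacet
facet normal 0.862 -0.126 -0.491
outer loop
vertex -0.006 1.856 -0.55
vertex -0.154 2.698 -1.025
vertex 0.33 2.695 -0.175
endloop
endfacet
facet normal 0.764 0.081 0.640
outer loop
vertex -0.089 2.032 0.409
vertex 0.33 2.695 -0.175
vertex -0.288 2.982 0.526
endloop
endfacet
facet normal -0.085 -0.699 0.710
outer loop
vertex -0.833 1.626 -0.08
vertex -0.089 2.032 0.409
vertex -1.006 2.322 0.585
endloop
endfacet
facet normal -0.656 -0.695 -0.294
outer loop
vertex -0.872 2.038 -0.966
vertex -0.833 1.626 -0.08
vertex -1.49 2.325 -0.265
endloop
endfacet
facet normal -0.161 0.087 -0.983
outer loop
vertex -0.154 2.698 -1.025
vertex -0.872 2.038 -0.966
vertex -1.071 2.988 -0.849
endloop
endfacet
facet normal 0.717 0.566 -0.406
outer loop
vertex 0.33 2.695 -0.175
vertex -0.154 2.698 -1.025
vertex -0.327 3.394 -0.36
endloop
endfacet
facet normal -0.258 -0.719 -0.645
outer loop
vertex 0.616 -0.449 3.074
vertex 0.441 -0.747 3.476
vertex 0.112 -0.41 3.232
endloop
endfacet
facet normal -0.167 0.691 -0.703
outer loop
vertex 0.616 -0.449 3.074
vertex 0.112 -0.41 3.232
vertex 0.915 0.385 3.823
endloop
endfacet
facet normal -0.167 0.691 -0.703
outer loop
vertex 0.915 0.385 3.823
vertex 0.112 -0.41 3.232
vertex 0.41 0.424 3.981
endloop
endfacet
facet normal 0.258 0.718 0.647
outer loop
vertex 0.915 0.385 3.823
vertex 0.41 0.424 3.981
vertex 0.739 0.087 4.224
endloop
endfacet
facet normal -0.256 -0.718 -0.647
outer loop
vertex 0.112 -0.41 3.232
vertex 0.441 -0.747 3.476
vertex -0.064 -0.708 3.633
endloop
endfacet
facet normal -0.908 0.409 -0.094
outer loop
vertex 0.112 -0.41 3.232
vertex -0.064 -0.708 3.633
vertex 0.41 0.424 3.981
endloop
endfacet
facet normal -0.908 0.409 -0.093
outer loop
vertex 0.41 0.424 3.981
vertex -0.064 -0.708 3.633
vertex 0.235 0.126 4.382
endloop
endfacet
facet normal 0.258 0.718 0.646
outer loop
vertex 0.41 0.424 3.981
vertex 0.235 0.126 4.382
vertex 0.739 0.087 4.224
endloop
endfacet
facet normal -0.256 -0.718 -0.647
outer loop
vertex -0.064 -0.708 3.633
vertex 0.441 -0.747 3.476
vertex 0.265 -1.045 3.877
endloop
endfacet
facet normal -0.741 -0.282 0.610
outer loop
vertex -0.064 -0.708 3.633
vertex 0.265 -1.045 3.877
vertex 0.235 0.126 4.382
endloop
endfacet
facet normal -0.741 -0.282 0.610
outer loop
vertex 0.235 0.126 4.382
vertex 0.265 -1.045 3.877
vertex 0.564 -0.211 4.626
endloop
endfacet
facet normal 0.258 0.719 0.645
outer loop
vertex 0.235 0.126 4.382
vertex 0.564 -0.211 4.626
vertex 0.739 0.087 4.224
endloop
endfacet
facet normal -0.258 -0.718 -0.647
outer loop
vertex 0.265 -1.045 3.877
vertex 0.441 -0.747 3.476
vertex 0.77 -1.084 3.719
endloop
endfacet
facet normal 0.167 -0.691 0.703
outer loop
vertex 0.265 -1.045 3.877
vertex 0.77 -1.084 3.719
vertex 0.564 -0.211 4.626
endloop
endfacet
facet normal 0.167 -0.691 0.703
outer loop
vertex 0.564 -0.211 4.626
vertex 0.77 -1.084 3.719
vertex 1.068 -0.25 4.468
endloop
endfacet
facet normal 0.258 0.719 0.645
outer loop
vertex 0.564 -0.211 4.626
vertex 1.068 -0.25 4.468
vertex 0.739 0.087 4.224
endloop
endfacet
facet normal -0.258 -0.718 -0.646
outer loop
vertex 0.77 -1.084 3.719
vertex 0.441 -0.747 3.476
vertex 0.945 -0.786 3.318
endloop
endfacet
facet normal 0.908 -0.408 0.093
outer loop
vertex 0.77 -1.084 3.719
vertex 0.945 -0.786 3.318
vertex 1.068 -0.25 4.468
endloop
endfacet
facet normal 0.907 -0.410 0.094
outer loop
vertex 1.068 -0.25 4.468
vertex 0.945 -0.786 3.318
vertex 1.244 0.048 4.067
endloop
endfacet
facet normal 0.256 0.718 0.647
outer loop
vertex 1.068 -0.25 4.468
vertex 1.244 0.048 4.067
vertex 0.739 0.087 4.224
endloop
endfacet
facet normal -0.258 -0.719 -0.645
outer loop
vertex 0.945 -0.786 3.318
vertex 0.441 -0.747 3.476
vertex 0.616 -0.449 3.074
endloop
endfacet
facet normal 0.741 0.282 -0.610
outer loop
vertex 0.945 -0.786 3.318
vertex 0.616 -0.449 3.074
vertex 1.244 0.048 4.067
endloop
endfacet
facet normal 0.741 0.282 -0.610
outer loop
vertex 1.244 0.048 4.067
vertex 0.616 -0.449 3.074
vertex 0.915 0.385 3.823
endloop
endfacet
facet normal 0.256 0.718 0.647
outer loop
vertex 1.244 0.048 4.067
vertex 0.915 0.385 3.823
vertex 0.739 0.087 4.224
endloop
endfacet

endsolid


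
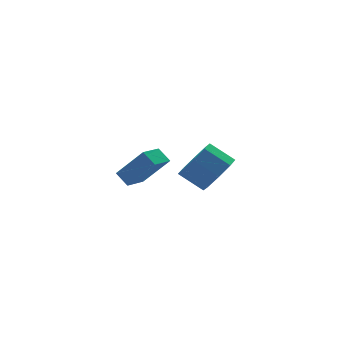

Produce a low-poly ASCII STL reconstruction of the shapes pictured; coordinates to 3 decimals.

solid 
facet normal 0.566 -0.592 -0.574
outer loop
vertex 0.261 -1.301 0.109
vertex -0.604 -1.875 -0.152
vertex -0.116 -1.014 -0.559
endloop
endfacet
facet normal 0.684 0.725 -0.075
outer loop
vertex 0.261 -1.301 0.109
vertex -0.116 -1.014 -0.559
vertex -0.53 -0.472 0.913
endloop
endfacet
facet normal 0.684 0.725 -0.075
outer loop
vertex -0.53 -0.472 0.913
vertex -0.116 -1.014 -0.559
vertex -0.907 -0.185 0.245
endloop
endfacet
facet normal -0.565 0.593 0.574
outer loop
vertex -0.53 -0.472 0.913
vertex -0.907 -0.185 0.245
vertex -1.396 -1.045 0.652
endloop
endfacet
facet normal 0.565 -0.592 -0.575
outer loop
vertex -0.116 -1.014 -0.559
vertex -0.604 -1.875 -0.152
vertex -0.779 -1.23 -0.988
endloop
endfacet
facet normal 0.159 0.761 -0.629
outer loop
vertex -0.116 -1.014 -0.559
vertex -0.779 -1.23 -0.988
vertex -0.907 -0.185 0.245
endloop
endfacet
facet normal 0.159 0.761 -0.629
outer loop
vertex -0.907 -0.185 0.245
vertex -0.779 -1.23 -0.988
vertex -1.57 -0.401 -0.184
endloop
endfacet
facet normal -0.565 0.593 0.574
outer loop
vertex -0.907 -0.185 0.245
vertex -1.57 -0.401 -0.184
vertex -1.396 -1.045 0.652
endloop
endfacet
facet normal 0.565 -0.592 -0.575
outer loop
vertex -0.779 -1.23 -0.988
vertex -0.604 -1.875 -0.152
vertex -1.34 -1.824 -0.928
endloop
endfacet
facet normal -0.460 0.352 -0.815
outer loop
vertex -0.779 -1.23 -0.988
vertex -1.34 -1.824 -0.928
vertex -1.57 -0.401 -0.184
endloop
endfacet
facet normal -0.461 0.352 -0.815
outer loop
vertex -1.57 -0.401 -0.184
vertex -1.34 -1.824 -0.928
vertex -2.131 -0.995 -0.123
endloop
endfacet
facet normal -0.565 0.593 0.574
outer loop
vertex -1.57 -0.401 -0.184
vertex -2.131 -0.995 -0.123
vertex -1.396 -1.045 0.652
endloop
endfacet
facet normal 0.565 -0.592 -0.575
outer loop
vertex -1.34 -1.824 -0.928
vertex -0.604 -1.875 -0.152
vertex -1.47 -2.448 -0.413
endloop
endfacet
facet normal -0.810 -0.264 -0.524
outer loop
vertex -1.34 -1.824 -0.928
vertex -1.47 -2.448 -0.413
vertex -2.131 -0.995 -0.123
endloop
endfacet
facet normal -0.809 -0.264 -0.525
outer loop
vertex -2.131 -0.995 -0.123
vertex -1.47 -2.448 -0.413
vertex -2.261 -1.619 0.391
endloop
endfacet
facet normal -0.566 0.591 0.575
outer loop
vertex -2.131 -0.995 -0.123
vertex -2.261 -1.619 0.391
vertex -1.396 -1.045 0.652
endloop
endfacet
facet normal 0.565 -0.593 -0.574
outer loop
vertex -1.47 -2.448 -0.413
vertex -0.604 -1.875 -0.152
vertex -1.093 -2.735 0.255
endloop
endfacet
facet normal -0.684 -0.725 0.075
outer loop
vertex -1.47 -2.448 -0.413
vertex -1.093 -2.735 0.255
vertex -2.261 -1.619 0.391
endloop
endfacet
facet normal -0.684 -0.725 0.075
outer loop
vertex -2.261 -1.619 0.391
vertex -1.093 -2.735 0.255
vertex -1.884 -1.906 1.059
endloop
endfacet
facet normal -0.566 0.592 0.574
outer loop
vertex -2.261 -1.619 0.391
vertex -1.884 -1.906 1.059
vertex -1.396 -1.045 0.652
endloop
endfacet
facet normal 0.565 -0.593 -0.574
outer loop
vertex -1.093 -2.735 0.255
vertex -0.604 -1.875 -0.152
vertex -0.43 -2.519 0.684
endloop
endfacet
facet normal -0.159 -0.761 0.629
outer loop
vertex -1.093 -2.735 0.255
vertex -0.43 -2.519 0.684
vertex -1.884 -1.906 1.059
endloop
endfacet
facet normal -0.159 -0.761 0.629
outer loop
vertex -1.884 -1.906 1.059
vertex -0.43 -2.519 0.684
vertex -1.221 -1.69 1.488
endloop
endfacet
facet normal -0.565 0.592 0.575
outer loop
vertex -1.884 -1.906 1.059
vertex -1.221 -1.69 1.488
vertex -1.396 -1.045 0.652
endloop
endfacet
facet normal 0.565 -0.593 -0.574
outer loop
vertex -0.43 -2.519 0.684
vertex -0.604 -1.875 -0.152
vertex 0.131 -1.925 0.623
endloop
endfacet
facet normal 0.461 -0.351 0.815
outer loop
vertex -0.43 -2.519 0.684
vertex 0.131 -1.925 0.623
vertex -1.221 -1.69 1.488
endloop
endfacet
facet normal 0.460 -0.352 0.815
outer loop
vertex -1.221 -1.69 1.488
vertex 0.131 -1.925 0.623
vertex -0.66 -1.096 1.428
endloop
endfacet
facet normal -0.565 0.592 0.575
outer loop
vertex -1.221 -1.69 1.488
vertex -0.66 -1.096 1.428
vertex -1.396 -1.045 0.652
endloop
endfacet
facet normal 0.566 -0.591 -0.575
outer loop
vertex 0.131 -1.925 0.623
vertex -0.604 -1.875 -0.152
vertex 0.261 -1.301 0.109
endloop
endfacet
facet normal 0.810 0.263 0.524
outer loop
vertex 0.131 -1.925 0.623
vertex 0.261 -1.301 0.109
vertex -0.66 -1.096 1.428
endloop
endfacet
facet normal 0.810 0.264 0.524
outer loop
vertex -0.66 -1.096 1.428
vertex 0.261 -1.301 0.109
vertex -0.53 -0.472 0.913
endloop
endfacet
facet normal -0.565 0.592 0.575
outer loop
vertex -0.66 -1.096 1.428
vertex -0.53 -0.472 0.913
vertex -1.396 -1.045 0.652
endloop
endfacet
facet normal -0.469 0.441 -0.765
outer loop
vertex -2.729 3.988 -2.245
vertex -1.638 4.629 -2.544
vertex -2.481 3.313 -2.786
endloop
endfacet
facet normal -0.839 -0.493 0.231
outer loop
vertex -1.542 2.431 -1.256
vertex -2.729 3.988 -2.245
vertex -2.481 3.313 -2.786
endloop
endfacet
facet normal -0.469 0.441 -0.765
outer loop
vertex -2.481 3.313 -2.786
vertex -1.638 4.629 -2.544
vertex -1.39 3.954 -3.085
endloop
endfacet
facet normal 0.276 -0.750 -0.601
outer loop
vertex -1.39 3.954 -3.085
vertex -1.542 2.431 -1.256
vertex -2.481 3.313 -2.786
endloop
endfacet
facet normal -0.276 0.750 0.601
outer loop
vertex -2.729 3.988 -2.245
vertex -0.699 3.747 -1.014
vertex -1.638 4.629 -2.544
endloop
endfacet
facet normal -0.839 -0.493 0.231
outer loop
vertex -1.79 3.106 -0.715
vertex -2.729 3.988 -2.245
vertex -1.542 2.431 -1.256
endloop
endfacet
facet normal -0.276 0.750 0.601
outer loop
vertex -1.79 3.106 -0.715
vertex -0.699 3.747 -1.014
vertex -2.729 3.988 -2.245
endloop
endfacet
facet normal 0.839 0.493 -0.231
outer loop
vertex -1.638 4.629 -2.544
vertex -0.699 3.747 -1.014
vertex -1.39 3.954 -3.085
endloop
endfacet
facet normal 0.276 -0.750 -0.601
outer loop
vertex -0.451 3.072 -1.555
vertex -1.542 2.431 -1.256
vertex -1.39 3.954 -3.085
endloop
endfacet
facet normal 0.839 0.493 -0.231
outer loop
vertex -1.39 3.954 -3.085
vertex -0.699 3.747 -1.014
vertex -0.451 3.072 -1.555
endloop
endfacet
facet normal 0.469 -0.441 0.765
outer loop
vertex -0.451 3.072 -1.555
vertex -1.79 3.106 -0.715
vertex -1.542 2.431 -1.256
endloop
endfacet
facet normal 0.469 -0.441 0.765
outer loop
vertex -0.699 3.747 -1.014
vertex -1.79 3.106 -0.715
vertex -0.451 3.072 -1.555
endloop
endfacet

endsolid


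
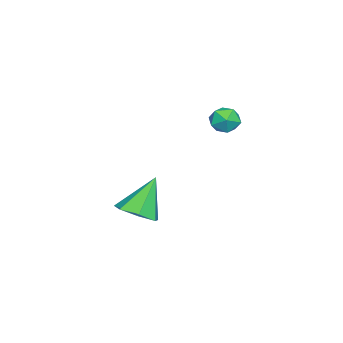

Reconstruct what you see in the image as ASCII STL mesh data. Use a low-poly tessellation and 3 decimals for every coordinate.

solid 
facet normal 0.478 -0.234 -0.847
outer loop
vertex -0.915 -3.95 -1.332
vertex -1.676 -3.506 -1.884
vertex -0.807 -3.073 -1.513
endloop
endfacet
facet normal 0.602 0.090 0.794
outer loop
vertex -0.915 -3.95 -1.332
vertex -0.807 -3.073 -1.513
vertex -2.684 -3.014 -0.096
endloop
endfacet
facet normal 0.478 -0.233 -0.847
outer loop
vertex -0.807 -3.073 -1.513
vertex -1.676 -3.506 -1.884
vertex -1.353 -2.522 -1.973
endloop
endfacet
facet normal 0.388 0.786 0.481
outer loop
vertex -0.807 -3.073 -1.513
vertex -1.353 -2.522 -1.973
vertex -2.684 -3.014 -0.096
endloop
endfacet
facet normal 0.478 -0.233 -0.847
outer loop
vertex -1.353 -2.522 -1.973
vertex -1.676 -3.506 -1.884
vertex -2.143 -2.712 -2.366
endloop
endfacet
facet normal -0.264 0.962 0.065
outer loop
vertex -1.353 -2.522 -1.973
vertex -2.143 -2.712 -2.366
vertex -2.684 -3.014 -0.096
endloop
endfacet
facet normal 0.477 -0.234 -0.847
outer loop
vertex -2.143 -2.712 -2.366
vertex -1.676 -3.506 -1.884
vertex -2.582 -3.5 -2.396
endloop
endfacet
facet normal -0.863 0.486 -0.141
outer loop
vertex -2.143 -2.712 -2.366
vertex -2.582 -3.5 -2.396
vertex -2.684 -3.014 -0.096
endloop
endfacet
facet normal 0.477 -0.233 -0.847
outer loop
vertex -2.582 -3.5 -2.396
vertex -1.676 -3.506 -1.884
vertex -2.338 -4.293 -2.04
endloop
endfacet
facet normal -0.958 -0.287 0.018
outer loop
vertex -2.582 -3.5 -2.396
vertex -2.338 -4.293 -2.04
vertex -2.684 -3.014 -0.096
endloop
endfacet
facet normal 0.477 -0.233 -0.847
outer loop
vertex -2.338 -4.293 -2.04
vertex -1.676 -3.506 -1.884
vertex -1.596 -4.493 -1.567
endloop
endfacet
facet normal -0.477 -0.771 0.422
outer loop
vertex -2.338 -4.293 -2.04
vertex -1.596 -4.493 -1.567
vertex -2.684 -3.014 -0.096
endloop
endfacet
facet normal 0.478 -0.233 -0.847
outer loop
vertex -1.596 -4.493 -1.567
vertex -1.676 -3.506 -1.884
vertex -0.915 -3.95 -1.332
endloop
endfacet
facet normal 0.217 -0.604 0.767
outer loop
vertex -1.596 -4.493 -1.567
vertex -0.915 -3.95 -1.332
vertex -2.684 -3.014 -0.096
endloop
endfacet
facet normal -0.678 0.246 0.693
outer loop
vertex -3.117 0.497 4.04
vertex -2.986 -0.166 4.403
vertex -2.576 0.457 4.583
endloop
endfacet
facet normal -0.365 0.828 0.425
outer loop
vertex -3.117 0.497 4.04
vertex -2.576 0.457 4.583
vertex -2.442 0.848 3.936
endloop
endfacet
facet normal -0.477 0.834 -0.280
outer loop
vertex -3.117 0.497 4.04
vertex -2.442 0.848 3.936
vertex -2.77 0.466 3.356
endloop
endfacet
facet normal -0.858 0.254 -0.447
outer loop
vertex -3.117 0.497 4.04
vertex -2.77 0.466 3.356
vertex -3.106 -0.161 3.645
endloop
endfacet
facet normal -0.982 -0.109 0.155
outer loop
vertex -3.117 0.497 4.04
vertex -3.106 -0.161 3.645
vertex -2.986 -0.166 4.403
endloop
endfacet
facet normal 0.338 0.773 0.537
outer loop
vertex -2.442 0.848 3.936
vertex -2.576 0.457 4.583
vertex -1.894 0.401 4.235
endloop
endfacet
facet normal -0.169 -0.169 0.971
outer loop
vertex -2.576 0.457 4.583
vertex -2.986 -0.166 4.403
vertex -2.23 -0.226 4.524
endloop
endfacet
facet normal -0.661 -0.744 0.100
outer loop
vertex -2.986 -0.166 4.403
vertex -3.106 -0.161 3.645
vertex -2.558 -0.608 3.944
endloop
endfacet
facet normal -0.459 -0.157 -0.874
outer loop
vertex -3.106 -0.161 3.645
vertex -2.77 0.466 3.356
vertex -2.424 -0.217 3.297
endloop
endfacet
facet normal 0.159 0.781 -0.604
outer loop
vertex -2.77 0.466 3.356
vertex -2.442 0.848 3.936
vertex -2.014 0.406 3.477
endloop
endfacet
facet normal 0.858 -0.254 0.447
outer loop
vertex -1.883 -0.257 3.84
vertex -1.894 0.401 4.235
vertex -2.23 -0.226 4.524
endloop
endfacet
facet normal 0.477 -0.834 0.280
outer loop
vertex -1.883 -0.257 3.84
vertex -2.23 -0.226 4.524
vertex -2.558 -0.608 3.944
endloop
endfacet
facet normal 0.365 -0.828 -0.425
outer loop
vertex -1.883 -0.257 3.84
vertex -2.558 -0.608 3.944
vertex -2.424 -0.217 3.297
endloop
endfacet
facet normal 0.678 -0.246 -0.693
outer loop
vertex -1.883 -0.257 3.84
vertex -2.424 -0.217 3.297
vertex -2.014 0.406 3.477
endloop
endfacet
facet normal 0.982 0.109 -0.155
outer loop
vertex -1.883 -0.257 3.84
vertex -2.014 0.406 3.477
vertex -1.894 0.401 4.235
endloop
endfacet
facet normal 0.459 0.157 0.874
outer loop
vertex -2.23 -0.226 4.524
vertex -1.894 0.401 4.235
vertex -2.576 0.457 4.583
endloop
endfacet
facet normal -0.159 -0.781 0.604
outer loop
vertex -2.558 -0.608 3.944
vertex -2.23 -0.226 4.524
vertex -2.986 -0.166 4.403
endloop
endfacet
facet normal -0.338 -0.773 -0.537
outer loop
vertex -2.424 -0.217 3.297
vertex -2.558 -0.608 3.944
vertex -3.106 -0.161 3.645
endloop
endfacet
facet normal 0.169 0.169 -0.971
outer loop
vertex -2.014 0.406 3.477
vertex -2.424 -0.217 3.297
vertex -2.77 0.466 3.356
endloop
endfacet
facet normal 0.661 0.744 -0.100
outer loop
vertex -1.894 0.401 4.235
vertex -2.014 0.406 3.477
vertex -2.442 0.848 3.936
endloop
endfacet

endsolid


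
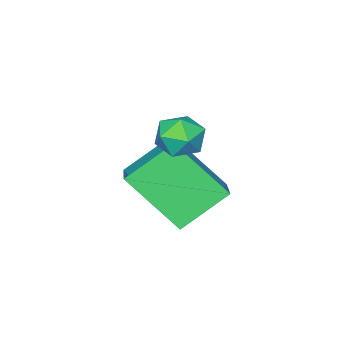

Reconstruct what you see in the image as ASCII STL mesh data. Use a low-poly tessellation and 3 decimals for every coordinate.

solid 
facet normal 0.610 0.366 0.703
outer loop
vertex 0.131 4.186 2.874
vertex -0.099 3.709 3.322
vertex 0.448 3.571 2.919
endloop
endfacet
facet normal 0.886 0.461 0.052
outer loop
vertex 0.131 4.186 2.874
vertex 0.448 3.571 2.919
vertex 0.335 3.858 2.298
endloop
endfacet
facet normal 0.421 0.844 -0.331
outer loop
vertex 0.131 4.186 2.874
vertex 0.335 3.858 2.298
vertex -0.283 4.174 2.317
endloop
endfacet
facet normal -0.141 0.986 0.084
outer loop
vertex 0.131 4.186 2.874
vertex -0.283 4.174 2.317
vertex -0.551 4.082 2.95
endloop
endfacet
facet normal -0.025 0.691 0.723
outer loop
vertex 0.131 4.186 2.874
vertex -0.551 4.082 2.95
vertex -0.099 3.709 3.322
endloop
endfacet
facet normal 0.950 -0.180 -0.256
outer loop
vertex 0.335 3.858 2.298
vertex 0.448 3.571 2.919
vertex 0.231 3.178 2.39
endloop
endfacet
facet normal 0.504 -0.333 0.797
outer loop
vertex 0.448 3.571 2.919
vertex -0.099 3.709 3.322
vertex -0.037 3.086 3.023
endloop
endfacet
facet normal -0.524 0.192 0.830
outer loop
vertex -0.099 3.709 3.322
vertex -0.551 4.082 2.95
vertex -0.655 3.402 3.042
endloop
endfacet
facet normal -0.714 0.670 -0.205
outer loop
vertex -0.551 4.082 2.95
vertex -0.283 4.174 2.317
vertex -0.768 3.689 2.421
endloop
endfacet
facet normal 0.198 0.440 -0.876
outer loop
vertex -0.283 4.174 2.317
vertex 0.335 3.858 2.298
vertex -0.221 3.551 2.018
endloop
endfacet
facet normal 0.141 -0.986 -0.084
outer loop
vertex -0.451 3.074 2.466
vertex 0.231 3.178 2.39
vertex -0.037 3.086 3.023
endloop
endfacet
facet normal -0.421 -0.844 0.331
outer loop
vertex -0.451 3.074 2.466
vertex -0.037 3.086 3.023
vertex -0.655 3.402 3.042
endloop
endfacet
facet normal -0.886 -0.461 -0.052
outer loop
vertex -0.451 3.074 2.466
vertex -0.655 3.402 3.042
vertex -0.768 3.689 2.421
endloop
endfacet
facet normal -0.610 -0.366 -0.703
outer loop
vertex -0.451 3.074 2.466
vertex -0.768 3.689 2.421
vertex -0.221 3.551 2.018
endloop
endfacet
facet normal 0.025 -0.691 -0.723
outer loop
vertex -0.451 3.074 2.466
vertex -0.221 3.551 2.018
vertex 0.231 3.178 2.39
endloop
endfacet
facet normal 0.714 -0.670 0.205
outer loop
vertex -0.037 3.086 3.023
vertex 0.231 3.178 2.39
vertex 0.448 3.571 2.919
endloop
endfacet
facet normal -0.198 -0.440 0.876
outer loop
vertex -0.655 3.402 3.042
vertex -0.037 3.086 3.023
vertex -0.099 3.709 3.322
endloop
endfacet
facet normal -0.950 0.180 0.256
outer loop
vertex -0.768 3.689 2.421
vertex -0.655 3.402 3.042
vertex -0.551 4.082 2.95
endloop
endfacet
facet normal -0.504 0.333 -0.797
outer loop
vertex -0.221 3.551 2.018
vertex -0.768 3.689 2.421
vertex -0.283 4.174 2.317
endloop
endfacet
facet normal 0.524 -0.192 -0.830
outer loop
vertex 0.231 3.178 2.39
vertex -0.221 3.551 2.018
vertex 0.335 3.858 2.298
endloop
endfacet
facet normal -0.634 -0.656 -0.410
outer loop
vertex -0.045 1.822 0.683
vertex -1.208 2.354 1.629
vertex -0.556 3.19 -0.713
endloop
endfacet
facet normal 0.731 -0.334 -0.595
outer loop
vertex 0.408 4.186 -0.089
vertex -0.045 1.822 0.683
vertex -0.556 3.19 -0.713
endloop
endfacet
facet normal -0.634 -0.655 -0.410
outer loop
vertex -0.556 3.19 -0.713
vertex -1.208 2.354 1.629
vertex -1.718 3.722 0.233
endloop
endfacet
facet normal -0.252 0.677 -0.691
outer loop
vertex -1.718 3.722 0.233
vertex 0.408 4.186 -0.089
vertex -0.556 3.19 -0.713
endloop
endfacet
facet normal 0.252 -0.677 0.691
outer loop
vertex -0.045 1.822 0.683
vertex -0.244 3.35 2.253
vertex -1.208 2.354 1.629
endloop
endfacet
facet normal 0.731 -0.334 -0.595
outer loop
vertex 0.918 2.818 1.307
vertex -0.045 1.822 0.683
vertex 0.408 4.186 -0.089
endloop
endfacet
facet normal 0.253 -0.677 0.691
outer loop
vertex 0.918 2.818 1.307
vertex -0.244 3.35 2.253
vertex -0.045 1.822 0.683
endloop
endfacet
facet normal -0.731 0.335 0.595
outer loop
vertex -1.208 2.354 1.629
vertex -0.244 3.35 2.253
vertex -1.718 3.722 0.233
endloop
endfacet
facet normal -0.252 0.677 -0.691
outer loop
vertex -0.755 4.718 0.857
vertex 0.408 4.186 -0.089
vertex -1.718 3.722 0.233
endloop
endfacet
facet normal -0.731 0.334 0.595
outer loop
vertex -1.718 3.722 0.233
vertex -0.244 3.35 2.253
vertex -0.755 4.718 0.857
endloop
endfacet
facet normal 0.634 0.655 0.411
outer loop
vertex -0.755 4.718 0.857
vertex 0.918 2.818 1.307
vertex 0.408 4.186 -0.089
endloop
endfacet
facet normal 0.634 0.655 0.410
outer loop
vertex -0.244 3.35 2.253
vertex 0.918 2.818 1.307
vertex -0.755 4.718 0.857
endloop
endfacet

endsolid


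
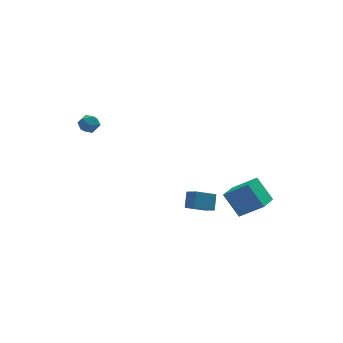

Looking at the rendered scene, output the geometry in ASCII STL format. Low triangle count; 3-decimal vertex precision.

solid 
facet normal -0.615 -0.762 0.201
outer loop
vertex 3.335 -3.848 -0.114
vertex 2.124 -3.148 -1.165
vertex 3.992 -4.733 -1.46
endloop
endfacet
facet normal 0.692 -0.400 0.601
outer loop
vertex 4.896 -3.612 -1.755
vertex 3.335 -3.848 -0.114
vertex 3.992 -4.733 -1.46
endloop
endfacet
facet normal -0.615 -0.762 0.200
outer loop
vertex 3.992 -4.733 -1.46
vertex 2.124 -3.148 -1.165
vertex 2.781 -4.032 -2.511
endloop
endfacet
facet normal 0.378 -0.508 -0.774
outer loop
vertex 2.781 -4.032 -2.511
vertex 4.896 -3.612 -1.755
vertex 3.992 -4.733 -1.46
endloop
endfacet
facet normal -0.378 0.508 0.774
outer loop
vertex 3.335 -3.848 -0.114
vertex 3.028 -2.027 -1.46
vertex 2.124 -3.148 -1.165
endloop
endfacet
facet normal 0.692 -0.400 0.601
outer loop
vertex 4.239 -2.728 -0.409
vertex 3.335 -3.848 -0.114
vertex 4.896 -3.612 -1.755
endloop
endfacet
facet normal -0.377 0.508 0.774
outer loop
vertex 4.239 -2.728 -0.409
vertex 3.028 -2.027 -1.46
vertex 3.335 -3.848 -0.114
endloop
endfacet
facet normal -0.692 0.400 -0.601
outer loop
vertex 2.124 -3.148 -1.165
vertex 3.028 -2.027 -1.46
vertex 2.781 -4.032 -2.511
endloop
endfacet
facet normal 0.378 -0.509 -0.774
outer loop
vertex 3.685 -2.912 -2.806
vertex 4.896 -3.612 -1.755
vertex 2.781 -4.032 -2.511
endloop
endfacet
facet normal -0.692 0.400 -0.601
outer loop
vertex 2.781 -4.032 -2.511
vertex 3.028 -2.027 -1.46
vertex 3.685 -2.912 -2.806
endloop
endfacet
facet normal 0.615 0.763 -0.201
outer loop
vertex 3.685 -2.912 -2.806
vertex 4.239 -2.728 -0.409
vertex 4.896 -3.612 -1.755
endloop
endfacet
facet normal 0.615 0.762 -0.201
outer loop
vertex 3.028 -2.027 -1.46
vertex 4.239 -2.728 -0.409
vertex 3.685 -2.912 -2.806
endloop
endfacet
facet normal -0.856 -0.225 0.465
outer loop
vertex 0.751 -2.534 -1.037
vertex 0.387 -1.894 -1.397
vertex 0.458 -3.181 -1.889
endloop
endfacet
facet normal 0.444 -0.780 0.440
outer loop
vertex 1.733 -2.846 -2.583
vertex 0.751 -2.534 -1.037
vertex 0.458 -3.181 -1.889
endloop
endfacet
facet normal -0.856 -0.225 0.466
outer loop
vertex 0.458 -3.181 -1.889
vertex 0.387 -1.894 -1.397
vertex 0.093 -2.541 -2.25
endloop
endfacet
facet normal -0.264 -0.584 -0.768
outer loop
vertex 0.093 -2.541 -2.25
vertex 1.733 -2.846 -2.583
vertex 0.458 -3.181 -1.889
endloop
endfacet
facet normal 0.265 0.583 0.768
outer loop
vertex 0.751 -2.534 -1.037
vertex 1.662 -1.559 -2.091
vertex 0.387 -1.894 -1.397
endloop
endfacet
facet normal 0.444 -0.781 0.439
outer loop
vertex 2.027 -2.199 -1.73
vertex 0.751 -2.534 -1.037
vertex 1.733 -2.846 -2.583
endloop
endfacet
facet normal 0.264 0.584 0.768
outer loop
vertex 2.027 -2.199 -1.73
vertex 1.662 -1.559 -2.091
vertex 0.751 -2.534 -1.037
endloop
endfacet
facet normal -0.444 0.781 -0.439
outer loop
vertex 0.387 -1.894 -1.397
vertex 1.662 -1.559 -2.091
vertex 0.093 -2.541 -2.25
endloop
endfacet
facet normal -0.264 -0.583 -0.769
outer loop
vertex 1.369 -2.206 -2.943
vertex 1.733 -2.846 -2.583
vertex 0.093 -2.541 -2.25
endloop
endfacet
facet normal -0.444 0.781 -0.440
outer loop
vertex 0.093 -2.541 -2.25
vertex 1.662 -1.559 -2.091
vertex 1.369 -2.206 -2.943
endloop
endfacet
facet normal 0.856 0.225 -0.466
outer loop
vertex 1.369 -2.206 -2.943
vertex 2.027 -2.199 -1.73
vertex 1.733 -2.846 -2.583
endloop
endfacet
facet normal 0.856 0.225 -0.466
outer loop
vertex 1.662 -1.559 -2.091
vertex 2.027 -2.199 -1.73
vertex 1.369 -2.206 -2.943
endloop
endfacet
facet normal -0.879 0.068 -0.473
outer loop
vertex -4.242 3.202 1.339
vertex -4.537 2.747 1.822
vertex -4.547 3.462 1.943
endloop
endfacet
facet normal -0.505 0.670 -0.544
outer loop
vertex -4.242 3.202 1.339
vertex -4.547 3.462 1.943
vertex -3.921 3.74 1.704
endloop
endfacet
facet normal 0.118 0.508 -0.853
outer loop
vertex -4.242 3.202 1.339
vertex -3.921 3.74 1.704
vertex -3.523 3.196 1.435
endloop
endfacet
facet normal 0.128 -0.194 -0.973
outer loop
vertex -4.242 3.202 1.339
vertex -3.523 3.196 1.435
vertex -3.904 2.583 1.507
endloop
endfacet
facet normal -0.488 -0.467 -0.738
outer loop
vertex -4.242 3.202 1.339
vertex -3.904 2.583 1.507
vertex -4.537 2.747 1.822
endloop
endfacet
facet normal -0.368 0.923 0.111
outer loop
vertex -3.921 3.74 1.704
vertex -4.547 3.462 1.943
vertex -4.016 3.617 2.413
endloop
endfacet
facet normal -0.973 -0.052 0.225
outer loop
vertex -4.547 3.462 1.943
vertex -4.537 2.747 1.822
vertex -4.397 3.004 2.485
endloop
endfacet
facet normal -0.340 -0.918 -0.205
outer loop
vertex -4.537 2.747 1.822
vertex -3.904 2.583 1.507
vertex -3.999 2.46 2.216
endloop
endfacet
facet normal 0.657 -0.477 -0.585
outer loop
vertex -3.904 2.583 1.507
vertex -3.523 3.196 1.435
vertex -3.373 2.738 1.977
endloop
endfacet
facet normal 0.640 0.662 -0.391
outer loop
vertex -3.523 3.196 1.435
vertex -3.921 3.74 1.704
vertex -3.383 3.453 2.098
endloop
endfacet
facet normal -0.128 0.194 0.973
outer loop
vertex -3.678 2.998 2.581
vertex -4.016 3.617 2.413
vertex -4.397 3.004 2.485
endloop
endfacet
facet normal -0.118 -0.508 0.853
outer loop
vertex -3.678 2.998 2.581
vertex -4.397 3.004 2.485
vertex -3.999 2.46 2.216
endloop
endfacet
facet normal 0.505 -0.670 0.544
outer loop
vertex -3.678 2.998 2.581
vertex -3.999 2.46 2.216
vertex -3.373 2.738 1.977
endloop
endfacet
facet normal 0.879 -0.068 0.473
outer loop
vertex -3.678 2.998 2.581
vertex -3.373 2.738 1.977
vertex -3.383 3.453 2.098
endloop
endfacet
facet normal 0.488 0.467 0.738
outer loop
vertex -3.678 2.998 2.581
vertex -3.383 3.453 2.098
vertex -4.016 3.617 2.413
endloop
endfacet
facet normal -0.657 0.477 0.585
outer loop
vertex -4.397 3.004 2.485
vertex -4.016 3.617 2.413
vertex -4.547 3.462 1.943
endloop
endfacet
facet normal -0.640 -0.662 0.391
outer loop
vertex -3.999 2.46 2.216
vertex -4.397 3.004 2.485
vertex -4.537 2.747 1.822
endloop
endfacet
facet normal 0.368 -0.923 -0.111
outer loop
vertex -3.373 2.738 1.977
vertex -3.999 2.46 2.216
vertex -3.904 2.583 1.507
endloop
endfacet
facet normal 0.973 0.052 -0.225
outer loop
vertex -3.383 3.453 2.098
vertex -3.373 2.738 1.977
vertex -3.523 3.196 1.435
endloop
endfacet
facet normal 0.340 0.918 0.205
outer loop
vertex -4.016 3.617 2.413
vertex -3.383 3.453 2.098
vertex -3.921 3.74 1.704
endloop
endfacet

endsolid
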